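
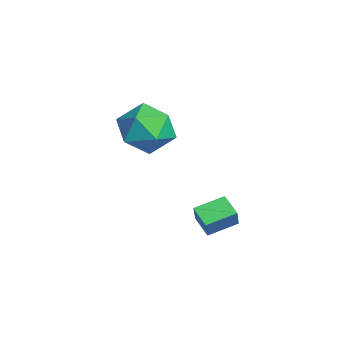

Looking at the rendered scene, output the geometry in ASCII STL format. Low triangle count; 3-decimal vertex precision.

solid 
facet normal -0.483 0.154 -0.862
outer loop
vertex 0.797 0.581 -3.679
vertex 0.548 1.715 -3.337
vertex 1.588 0.873 -4.07
endloop
endfacet
facet normal 0.206 -0.937 -0.283
outer loop
vertex 2.052 0.725 -3.243
vertex 0.797 0.581 -3.679
vertex 1.588 0.873 -4.07
endloop
endfacet
facet normal -0.484 0.153 -0.862
outer loop
vertex 1.588 0.873 -4.07
vertex 0.548 1.715 -3.337
vertex 1.339 2.007 -3.729
endloop
endfacet
facet normal 0.851 0.314 -0.421
outer loop
vertex 1.339 2.007 -3.729
vertex 2.052 0.725 -3.243
vertex 1.588 0.873 -4.07
endloop
endfacet
facet normal -0.851 -0.314 0.421
outer loop
vertex 0.797 0.581 -3.679
vertex 1.012 1.567 -2.51
vertex 0.548 1.715 -3.337
endloop
endfacet
facet normal 0.206 -0.937 -0.283
outer loop
vertex 1.261 0.433 -2.851
vertex 0.797 0.581 -3.679
vertex 2.052 0.725 -3.243
endloop
endfacet
facet normal -0.851 -0.313 0.421
outer loop
vertex 1.261 0.433 -2.851
vertex 1.012 1.567 -2.51
vertex 0.797 0.581 -3.679
endloop
endfacet
facet normal -0.206 0.937 0.283
outer loop
vertex 0.548 1.715 -3.337
vertex 1.012 1.567 -2.51
vertex 1.339 2.007 -3.729
endloop
endfacet
facet normal 0.851 0.314 -0.421
outer loop
vertex 1.803 1.859 -2.901
vertex 2.052 0.725 -3.243
vertex 1.339 2.007 -3.729
endloop
endfacet
facet normal -0.206 0.937 0.283
outer loop
vertex 1.339 2.007 -3.729
vertex 1.012 1.567 -2.51
vertex 1.803 1.859 -2.901
endloop
endfacet
facet normal 0.484 -0.154 0.862
outer loop
vertex 1.803 1.859 -2.901
vertex 1.261 0.433 -2.851
vertex 2.052 0.725 -3.243
endloop
endfacet
facet normal 0.483 -0.153 0.862
outer loop
vertex 1.012 1.567 -2.51
vertex 1.261 0.433 -2.851
vertex 1.803 1.859 -2.901
endloop
endfacet
facet normal 0.129 0.088 0.988
outer loop
vertex -2.359 0.117 -0.18
vertex -3.29 -0.649 0.01
vertex -2.156 -1.083 -0.099
endloop
endfacet
facet normal 0.747 0.170 0.642
outer loop
vertex -2.359 0.117 -0.18
vertex -2.156 -1.083 -0.099
vertex -1.578 -0.422 -0.946
endloop
endfacet
facet normal 0.675 0.714 0.186
outer loop
vertex -2.359 0.117 -0.18
vertex -1.578 -0.422 -0.946
vertex -2.356 0.421 -1.361
endloop
endfacet
facet normal 0.011 0.968 0.249
outer loop
vertex -2.359 0.117 -0.18
vertex -2.356 0.421 -1.361
vertex -3.414 0.281 -0.77
endloop
endfacet
facet normal -0.326 0.582 0.745
outer loop
vertex -2.359 0.117 -0.18
vertex -3.414 0.281 -0.77
vertex -3.29 -0.649 0.01
endloop
endfacet
facet normal 0.868 -0.422 0.263
outer loop
vertex -1.578 -0.422 -0.946
vertex -2.156 -1.083 -0.099
vertex -2.026 -1.521 -1.23
endloop
endfacet
facet normal -0.133 -0.554 0.822
outer loop
vertex -2.156 -1.083 -0.099
vertex -3.29 -0.649 0.01
vertex -3.084 -1.661 -0.639
endloop
endfacet
facet normal -0.870 0.244 0.429
outer loop
vertex -3.29 -0.649 0.01
vertex -3.414 0.281 -0.77
vertex -3.862 -0.818 -1.054
endloop
endfacet
facet normal -0.324 0.869 -0.374
outer loop
vertex -3.414 0.281 -0.77
vertex -2.356 0.421 -1.361
vertex -3.284 -0.157 -1.901
endloop
endfacet
facet normal 0.751 0.458 -0.476
outer loop
vertex -2.356 0.421 -1.361
vertex -1.578 -0.422 -0.946
vertex -2.15 -0.591 -2.01
endloop
endfacet
facet normal -0.011 -0.968 -0.249
outer loop
vertex -3.081 -1.357 -1.82
vertex -2.026 -1.521 -1.23
vertex -3.084 -1.661 -0.639
endloop
endfacet
facet normal -0.675 -0.714 -0.186
outer loop
vertex -3.081 -1.357 -1.82
vertex -3.084 -1.661 -0.639
vertex -3.862 -0.818 -1.054
endloop
endfacet
facet normal -0.747 -0.170 -0.642
outer loop
vertex -3.081 -1.357 -1.82
vertex -3.862 -0.818 -1.054
vertex -3.284 -0.157 -1.901
endloop
endfacet
facet normal -0.129 -0.088 -0.988
outer loop
vertex -3.081 -1.357 -1.82
vertex -3.284 -0.157 -1.901
vertex -2.15 -0.591 -2.01
endloop
endfacet
facet normal 0.326 -0.582 -0.745
outer loop
vertex -3.081 -1.357 -1.82
vertex -2.15 -0.591 -2.01
vertex -2.026 -1.521 -1.23
endloop
endfacet
facet normal 0.324 -0.869 0.374
outer loop
vertex -3.084 -1.661 -0.639
vertex -2.026 -1.521 -1.23
vertex -2.156 -1.083 -0.099
endloop
endfacet
facet normal -0.751 -0.458 0.476
outer loop
vertex -3.862 -0.818 -1.054
vertex -3.084 -1.661 -0.639
vertex -3.29 -0.649 0.01
endloop
endfacet
facet normal -0.868 0.422 -0.263
outer loop
vertex -3.284 -0.157 -1.901
vertex -3.862 -0.818 -1.054
vertex -3.414 0.281 -0.77
endloop
endfacet
facet normal 0.133 0.554 -0.822
outer loop
vertex -2.15 -0.591 -2.01
vertex -3.284 -0.157 -1.901
vertex -2.356 0.421 -1.361
endloop
endfacet
facet normal 0.870 -0.244 -0.429
outer loop
vertex -2.026 -1.521 -1.23
vertex -2.15 -0.591 -2.01
vertex -1.578 -0.422 -0.946
endloop
endfacet

endsolid


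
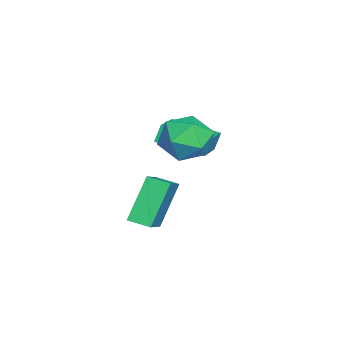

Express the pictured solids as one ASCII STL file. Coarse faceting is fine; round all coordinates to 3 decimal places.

solid 
facet normal -0.934 0.068 -0.350
outer loop
vertex -3.579 -1.776 2.857
vertex -3.282 0.082 2.427
vertex -3.318 -1.988 2.12
endloop
endfacet
facet normal -0.154 -0.963 0.222
outer loop
vertex -1.478 -2.122 2.813
vertex -3.579 -1.776 2.857
vertex -3.318 -1.988 2.12
endloop
endfacet
facet normal -0.933 0.068 -0.352
outer loop
vertex -3.318 -1.988 2.12
vertex -3.282 0.082 2.427
vertex -3.02 -0.13 1.691
endloop
endfacet
facet normal 0.323 -0.262 -0.909
outer loop
vertex -3.02 -0.13 1.691
vertex -1.478 -2.122 2.813
vertex -3.318 -1.988 2.12
endloop
endfacet
facet normal -0.323 0.262 0.909
outer loop
vertex -3.579 -1.776 2.857
vertex -1.442 -0.052 3.12
vertex -3.282 0.082 2.427
endloop
endfacet
facet normal -0.154 -0.963 0.223
outer loop
vertex -1.74 -1.91 3.549
vertex -3.579 -1.776 2.857
vertex -1.478 -2.122 2.813
endloop
endfacet
facet normal -0.323 0.262 0.909
outer loop
vertex -1.74 -1.91 3.549
vertex -1.442 -0.052 3.12
vertex -3.579 -1.776 2.857
endloop
endfacet
facet normal 0.154 0.963 -0.223
outer loop
vertex -3.282 0.082 2.427
vertex -1.442 -0.052 3.12
vertex -3.02 -0.13 1.691
endloop
endfacet
facet normal 0.323 -0.262 -0.909
outer loop
vertex -1.181 -0.264 2.383
vertex -1.478 -2.122 2.813
vertex -3.02 -0.13 1.691
endloop
endfacet
facet normal 0.154 0.963 -0.222
outer loop
vertex -3.02 -0.13 1.691
vertex -1.442 -0.052 3.12
vertex -1.181 -0.264 2.383
endloop
endfacet
facet normal 0.934 -0.068 0.352
outer loop
vertex -1.181 -0.264 2.383
vertex -1.74 -1.91 3.549
vertex -1.478 -2.122 2.813
endloop
endfacet
facet normal 0.934 -0.069 0.351
outer loop
vertex -1.442 -0.052 3.12
vertex -1.74 -1.91 3.549
vertex -1.181 -0.264 2.383
endloop
endfacet
facet normal -0.850 0.026 -0.526
outer loop
vertex -2.278 -2.178 0.458
vertex -2.128 -1.303 0.259
vertex -1.248 -2.74 -1.235
endloop
endfacet
facet normal -0.165 -0.962 0.219
outer loop
vertex 0.588 -2.797 -0.099
vertex -2.278 -2.178 0.458
vertex -1.248 -2.74 -1.235
endloop
endfacet
facet normal -0.850 0.026 -0.526
outer loop
vertex -1.248 -2.74 -1.235
vertex -2.128 -1.303 0.259
vertex -1.098 -1.865 -1.434
endloop
endfacet
facet normal 0.500 -0.273 -0.822
outer loop
vertex -1.098 -1.865 -1.434
vertex 0.588 -2.797 -0.099
vertex -1.248 -2.74 -1.235
endloop
endfacet
facet normal -0.500 0.273 0.822
outer loop
vertex -2.278 -2.178 0.458
vertex -0.292 -1.36 1.395
vertex -2.128 -1.303 0.259
endloop
endfacet
facet normal -0.165 -0.962 0.219
outer loop
vertex -0.442 -2.235 1.594
vertex -2.278 -2.178 0.458
vertex 0.588 -2.797 -0.099
endloop
endfacet
facet normal -0.500 0.273 0.822
outer loop
vertex -0.442 -2.235 1.594
vertex -0.292 -1.36 1.395
vertex -2.278 -2.178 0.458
endloop
endfacet
facet normal 0.165 0.962 -0.219
outer loop
vertex -2.128 -1.303 0.259
vertex -0.292 -1.36 1.395
vertex -1.098 -1.865 -1.434
endloop
endfacet
facet normal 0.500 -0.273 -0.822
outer loop
vertex 0.738 -1.922 -0.298
vertex 0.588 -2.797 -0.099
vertex -1.098 -1.865 -1.434
endloop
endfacet
facet normal 0.165 0.962 -0.219
outer loop
vertex -1.098 -1.865 -1.434
vertex -0.292 -1.36 1.395
vertex 0.738 -1.922 -0.298
endloop
endfacet
facet normal 0.850 -0.026 0.526
outer loop
vertex 0.738 -1.922 -0.298
vertex -0.442 -2.235 1.594
vertex 0.588 -2.797 -0.099
endloop
endfacet
facet normal 0.850 -0.026 0.526
outer loop
vertex -0.292 -1.36 1.395
vertex -0.442 -2.235 1.594
vertex 0.738 -1.922 -0.298
endloop
endfacet
facet normal -0.437 0.839 -0.324
outer loop
vertex -0.42 -0.128 2.899
vertex -1.372 -0.447 3.358
vertex -0.652 0.154 3.941
endloop
endfacet
facet normal 0.257 0.946 -0.199
outer loop
vertex -0.42 -0.128 2.899
vertex -0.652 0.154 3.941
vertex 0.366 -0.179 3.673
endloop
endfacet
facet normal 0.627 0.490 -0.605
outer loop
vertex -0.42 -0.128 2.899
vertex 0.366 -0.179 3.673
vertex 0.275 -0.985 2.925
endloop
endfacet
facet normal 0.162 0.102 -0.981
outer loop
vertex -0.42 -0.128 2.899
vertex 0.275 -0.985 2.925
vertex -0.799 -1.151 2.73
endloop
endfacet
facet normal -0.496 0.317 -0.808
outer loop
vertex -0.42 -0.128 2.899
vertex -0.799 -1.151 2.73
vertex -1.372 -0.447 3.358
endloop
endfacet
facet normal 0.385 0.785 0.485
outer loop
vertex 0.366 -0.179 3.673
vertex -0.652 0.154 3.941
vertex -0.101 -0.529 4.61
endloop
endfacet
facet normal -0.739 0.612 0.281
outer loop
vertex -0.652 0.154 3.941
vertex -1.372 -0.447 3.358
vertex -1.175 -0.695 4.415
endloop
endfacet
facet normal -0.834 -0.231 -0.502
outer loop
vertex -1.372 -0.447 3.358
vertex -0.799 -1.151 2.73
vertex -1.266 -1.501 3.667
endloop
endfacet
facet normal 0.231 -0.579 -0.782
outer loop
vertex -0.799 -1.151 2.73
vertex 0.275 -0.985 2.925
vertex -0.248 -1.834 3.399
endloop
endfacet
facet normal 0.984 0.049 -0.172
outer loop
vertex 0.275 -0.985 2.925
vertex 0.366 -0.179 3.673
vertex 0.472 -1.233 3.982
endloop
endfacet
facet normal -0.162 -0.102 0.981
outer loop
vertex -0.48 -1.552 4.441
vertex -0.101 -0.529 4.61
vertex -1.175 -0.695 4.415
endloop
endfacet
facet normal -0.627 -0.490 0.605
outer loop
vertex -0.48 -1.552 4.441
vertex -1.175 -0.695 4.415
vertex -1.266 -1.501 3.667
endloop
endfacet
facet normal -0.257 -0.946 0.199
outer loop
vertex -0.48 -1.552 4.441
vertex -1.266 -1.501 3.667
vertex -0.248 -1.834 3.399
endloop
endfacet
facet normal 0.437 -0.839 0.324
outer loop
vertex -0.48 -1.552 4.441
vertex -0.248 -1.834 3.399
vertex 0.472 -1.233 3.982
endloop
endfacet
facet normal 0.496 -0.317 0.808
outer loop
vertex -0.48 -1.552 4.441
vertex 0.472 -1.233 3.982
vertex -0.101 -0.529 4.61
endloop
endfacet
facet normal -0.231 0.579 0.782
outer loop
vertex -1.175 -0.695 4.415
vertex -0.101 -0.529 4.61
vertex -0.652 0.154 3.941
endloop
endfacet
facet normal -0.984 -0.049 0.172
outer loop
vertex -1.266 -1.501 3.667
vertex -1.175 -0.695 4.415
vertex -1.372 -0.447 3.358
endloop
endfacet
facet normal -0.385 -0.785 -0.485
outer loop
vertex -0.248 -1.834 3.399
vertex -1.266 -1.501 3.667
vertex -0.799 -1.151 2.73
endloop
endfacet
facet normal 0.739 -0.612 -0.281
outer loop
vertex 0.472 -1.233 3.982
vertex -0.248 -1.834 3.399
vertex 0.275 -0.985 2.925
endloop
endfacet
facet normal 0.834 0.231 0.502
outer loop
vertex -0.101 -0.529 4.61
vertex 0.472 -1.233 3.982
vertex 0.366 -0.179 3.673
endloop
endfacet

endsolid


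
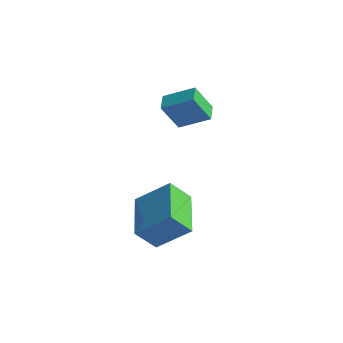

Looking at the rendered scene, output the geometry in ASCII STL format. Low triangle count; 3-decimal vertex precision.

solid 
facet normal -0.690 -0.372 -0.621
outer loop
vertex -2.836 -1.591 -1.715
vertex -4.17 0.013 -1.194
vertex -2.37 -0.9 -2.646
endloop
endfacet
facet normal 0.621 -0.746 -0.243
outer loop
vertex -1.17 -0.253 -1.566
vertex -2.836 -1.591 -1.715
vertex -2.37 -0.9 -2.646
endloop
endfacet
facet normal -0.690 -0.373 -0.621
outer loop
vertex -2.37 -0.9 -2.646
vertex -4.17 0.013 -1.194
vertex -3.704 0.703 -2.126
endloop
endfacet
facet normal 0.373 0.552 -0.745
outer loop
vertex -3.704 0.703 -2.126
vertex -1.17 -0.253 -1.566
vertex -2.37 -0.9 -2.646
endloop
endfacet
facet normal -0.373 -0.552 0.745
outer loop
vertex -2.836 -1.591 -1.715
vertex -2.97 0.66 -0.114
vertex -4.17 0.013 -1.194
endloop
endfacet
facet normal 0.621 -0.746 -0.242
outer loop
vertex -1.636 -0.943 -0.634
vertex -2.836 -1.591 -1.715
vertex -1.17 -0.253 -1.566
endloop
endfacet
facet normal -0.373 -0.552 0.745
outer loop
vertex -1.636 -0.943 -0.634
vertex -2.97 0.66 -0.114
vertex -2.836 -1.591 -1.715
endloop
endfacet
facet normal -0.620 0.746 0.242
outer loop
vertex -4.17 0.013 -1.194
vertex -2.97 0.66 -0.114
vertex -3.704 0.703 -2.126
endloop
endfacet
facet normal 0.373 0.552 -0.745
outer loop
vertex -2.504 1.351 -1.045
vertex -1.17 -0.253 -1.566
vertex -3.704 0.703 -2.126
endloop
endfacet
facet normal -0.621 0.745 0.242
outer loop
vertex -3.704 0.703 -2.126
vertex -2.97 0.66 -0.114
vertex -2.504 1.351 -1.045
endloop
endfacet
facet normal 0.690 0.372 0.621
outer loop
vertex -2.504 1.351 -1.045
vertex -1.636 -0.943 -0.634
vertex -1.17 -0.253 -1.566
endloop
endfacet
facet normal 0.689 0.372 0.621
outer loop
vertex -2.97 0.66 -0.114
vertex -1.636 -0.943 -0.634
vertex -2.504 1.351 -1.045
endloop
endfacet
facet normal -0.801 -0.399 -0.446
outer loop
vertex -4.483 1.964 2.855
vertex -4.937 2.636 3.07
vertex -4.121 2.598 1.637
endloop
endfacet
facet normal 0.541 -0.801 -0.256
outer loop
vertex -2.983 3.164 2.27
vertex -4.483 1.964 2.855
vertex -4.121 2.598 1.637
endloop
endfacet
facet normal -0.802 -0.398 -0.446
outer loop
vertex -4.121 2.598 1.637
vertex -4.937 2.636 3.07
vertex -4.575 3.271 1.853
endloop
endfacet
facet normal 0.255 0.447 -0.858
outer loop
vertex -4.575 3.271 1.853
vertex -2.983 3.164 2.27
vertex -4.121 2.598 1.637
endloop
endfacet
facet normal -0.255 -0.447 0.858
outer loop
vertex -4.483 1.964 2.855
vertex -3.799 3.202 3.703
vertex -4.937 2.636 3.07
endloop
endfacet
facet normal 0.541 -0.801 -0.257
outer loop
vertex -3.345 2.529 3.487
vertex -4.483 1.964 2.855
vertex -2.983 3.164 2.27
endloop
endfacet
facet normal -0.254 -0.447 0.858
outer loop
vertex -3.345 2.529 3.487
vertex -3.799 3.202 3.703
vertex -4.483 1.964 2.855
endloop
endfacet
facet normal -0.541 0.801 0.257
outer loop
vertex -4.937 2.636 3.07
vertex -3.799 3.202 3.703
vertex -4.575 3.271 1.853
endloop
endfacet
facet normal 0.255 0.447 -0.858
outer loop
vertex -3.437 3.836 2.485
vertex -2.983 3.164 2.27
vertex -4.575 3.271 1.853
endloop
endfacet
facet normal -0.540 0.801 0.257
outer loop
vertex -4.575 3.271 1.853
vertex -3.799 3.202 3.703
vertex -3.437 3.836 2.485
endloop
endfacet
facet normal 0.801 0.399 0.446
outer loop
vertex -3.437 3.836 2.485
vertex -3.345 2.529 3.487
vertex -2.983 3.164 2.27
endloop
endfacet
facet normal 0.802 0.398 0.446
outer loop
vertex -3.799 3.202 3.703
vertex -3.345 2.529 3.487
vertex -3.437 3.836 2.485
endloop
endfacet

endsolid


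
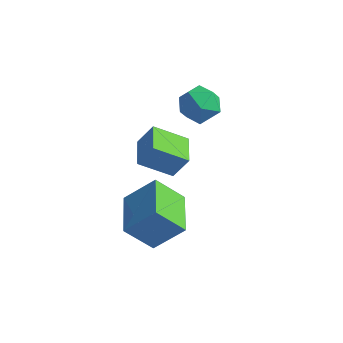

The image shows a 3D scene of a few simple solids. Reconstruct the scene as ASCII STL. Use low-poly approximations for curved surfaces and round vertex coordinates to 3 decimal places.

solid 
facet normal -0.609 -0.387 -0.692
outer loop
vertex -1.411 -4.81 -0.335
vertex -2.55 -2.987 -0.353
vertex -0.355 -4.163 -1.627
endloop
endfacet
facet normal 0.530 -0.848 0.009
outer loop
vertex 0.79 -3.433 -0.327
vertex -1.411 -4.81 -0.335
vertex -0.355 -4.163 -1.627
endloop
endfacet
facet normal -0.609 -0.388 -0.692
outer loop
vertex -0.355 -4.163 -1.627
vertex -2.55 -2.987 -0.353
vertex -1.494 -2.34 -1.646
endloop
endfacet
facet normal 0.590 0.361 -0.722
outer loop
vertex -1.494 -2.34 -1.646
vertex 0.79 -3.433 -0.327
vertex -0.355 -4.163 -1.627
endloop
endfacet
facet normal -0.590 -0.361 0.722
outer loop
vertex -1.411 -4.81 -0.335
vertex -1.405 -2.257 0.947
vertex -2.55 -2.987 -0.353
endloop
endfacet
facet normal 0.530 -0.848 0.009
outer loop
vertex -0.266 -4.08 0.966
vertex -1.411 -4.81 -0.335
vertex 0.79 -3.433 -0.327
endloop
endfacet
facet normal -0.590 -0.361 0.722
outer loop
vertex -0.266 -4.08 0.966
vertex -1.405 -2.257 0.947
vertex -1.411 -4.81 -0.335
endloop
endfacet
facet normal -0.530 0.848 -0.009
outer loop
vertex -2.55 -2.987 -0.353
vertex -1.405 -2.257 0.947
vertex -1.494 -2.34 -1.646
endloop
endfacet
facet normal 0.590 0.361 -0.722
outer loop
vertex -0.349 -1.61 -0.345
vertex 0.79 -3.433 -0.327
vertex -1.494 -2.34 -1.646
endloop
endfacet
facet normal -0.530 0.848 -0.009
outer loop
vertex -1.494 -2.34 -1.646
vertex -1.405 -2.257 0.947
vertex -0.349 -1.61 -0.345
endloop
endfacet
facet normal 0.609 0.388 0.692
outer loop
vertex -0.349 -1.61 -0.345
vertex -0.266 -4.08 0.966
vertex 0.79 -3.433 -0.327
endloop
endfacet
facet normal 0.609 0.388 0.692
outer loop
vertex -1.405 -2.257 0.947
vertex -0.266 -4.08 0.966
vertex -0.349 -1.61 -0.345
endloop
endfacet
facet normal -0.525 0.851 0.014
outer loop
vertex -2.2 -1.123 3.323
vertex -0.928 -0.323 2.407
vertex -2.784 -1.466 2.214
endloop
endfacet
facet normal -0.722 -0.455 0.521
outer loop
vertex -2.012 -2.717 2.193
vertex -2.2 -1.123 3.323
vertex -2.784 -1.466 2.214
endloop
endfacet
facet normal -0.525 0.851 0.014
outer loop
vertex -2.784 -1.466 2.214
vertex -0.928 -0.323 2.407
vertex -1.512 -0.666 1.297
endloop
endfacet
facet normal -0.450 -0.263 -0.853
outer loop
vertex -1.512 -0.666 1.297
vertex -2.012 -2.717 2.193
vertex -2.784 -1.466 2.214
endloop
endfacet
facet normal 0.449 0.263 0.854
outer loop
vertex -2.2 -1.123 3.323
vertex -0.156 -1.574 2.386
vertex -0.928 -0.323 2.407
endloop
endfacet
facet normal -0.723 -0.454 0.521
outer loop
vertex -1.428 -2.374 3.303
vertex -2.2 -1.123 3.323
vertex -2.012 -2.717 2.193
endloop
endfacet
facet normal 0.449 0.264 0.853
outer loop
vertex -1.428 -2.374 3.303
vertex -0.156 -1.574 2.386
vertex -2.2 -1.123 3.323
endloop
endfacet
facet normal 0.723 0.455 -0.521
outer loop
vertex -0.928 -0.323 2.407
vertex -0.156 -1.574 2.386
vertex -1.512 -0.666 1.297
endloop
endfacet
facet normal -0.449 -0.263 -0.854
outer loop
vertex -0.74 -1.917 1.277
vertex -2.012 -2.717 2.193
vertex -1.512 -0.666 1.297
endloop
endfacet
facet normal 0.723 0.454 -0.521
outer loop
vertex -1.512 -0.666 1.297
vertex -0.156 -1.574 2.386
vertex -0.74 -1.917 1.277
endloop
endfacet
facet normal 0.525 -0.851 -0.014
outer loop
vertex -0.74 -1.917 1.277
vertex -1.428 -2.374 3.303
vertex -2.012 -2.717 2.193
endloop
endfacet
facet normal 0.525 -0.851 -0.014
outer loop
vertex -0.156 -1.574 2.386
vertex -1.428 -2.374 3.303
vertex -0.74 -1.917 1.277
endloop
endfacet
facet normal -0.792 0.199 0.578
outer loop
vertex -1.864 2.153 3.608
vertex -2.42 1.381 3.112
vertex -1.841 1.149 3.985
endloop
endfacet
facet normal -0.182 0.342 0.922
outer loop
vertex -1.864 2.153 3.608
vertex -1.841 1.149 3.985
vertex -0.939 1.729 3.948
endloop
endfacet
facet normal 0.179 0.823 0.539
outer loop
vertex -1.864 2.153 3.608
vertex -0.939 1.729 3.948
vertex -0.961 2.32 3.053
endloop
endfacet
facet normal -0.206 0.978 -0.042
outer loop
vertex -1.864 2.153 3.608
vertex -0.961 2.32 3.053
vertex -1.876 2.105 2.537
endloop
endfacet
facet normal -0.806 0.592 -0.017
outer loop
vertex -1.864 2.153 3.608
vertex -1.876 2.105 2.537
vertex -2.42 1.381 3.112
endloop
endfacet
facet normal 0.204 -0.257 0.944
outer loop
vertex -0.939 1.729 3.948
vertex -1.841 1.149 3.985
vertex -0.924 0.695 3.663
endloop
endfacet
facet normal -0.781 -0.489 0.388
outer loop
vertex -1.841 1.149 3.985
vertex -2.42 1.381 3.112
vertex -1.839 0.48 3.147
endloop
endfacet
facet normal -0.804 0.147 -0.576
outer loop
vertex -2.42 1.381 3.112
vertex -1.876 2.105 2.537
vertex -1.861 1.071 2.252
endloop
endfacet
facet normal 0.166 0.771 -0.615
outer loop
vertex -1.876 2.105 2.537
vertex -0.961 2.32 3.053
vertex -0.959 1.651 2.215
endloop
endfacet
facet normal 0.789 0.521 0.325
outer loop
vertex -0.961 2.32 3.053
vertex -0.939 1.729 3.948
vertex -0.38 1.419 3.088
endloop
endfacet
facet normal 0.206 -0.978 0.042
outer loop
vertex -0.936 0.647 2.592
vertex -0.924 0.695 3.663
vertex -1.839 0.48 3.147
endloop
endfacet
facet normal -0.179 -0.823 -0.539
outer loop
vertex -0.936 0.647 2.592
vertex -1.839 0.48 3.147
vertex -1.861 1.071 2.252
endloop
endfacet
facet normal 0.182 -0.342 -0.922
outer loop
vertex -0.936 0.647 2.592
vertex -1.861 1.071 2.252
vertex -0.959 1.651 2.215
endloop
endfacet
facet normal 0.792 -0.199 -0.578
outer loop
vertex -0.936 0.647 2.592
vertex -0.959 1.651 2.215
vertex -0.38 1.419 3.088
endloop
endfacet
facet normal 0.806 -0.592 0.017
outer loop
vertex -0.936 0.647 2.592
vertex -0.38 1.419 3.088
vertex -0.924 0.695 3.663
endloop
endfacet
facet normal -0.166 -0.771 0.615
outer loop
vertex -1.839 0.48 3.147
vertex -0.924 0.695 3.663
vertex -1.841 1.149 3.985
endloop
endfacet
facet normal -0.789 -0.521 -0.325
outer loop
vertex -1.861 1.071 2.252
vertex -1.839 0.48 3.147
vertex -2.42 1.381 3.112
endloop
endfacet
facet normal -0.204 0.257 -0.944
outer loop
vertex -0.959 1.651 2.215
vertex -1.861 1.071 2.252
vertex -1.876 2.105 2.537
endloop
endfacet
facet normal 0.781 0.489 -0.388
outer loop
vertex -0.38 1.419 3.088
vertex -0.959 1.651 2.215
vertex -0.961 2.32 3.053
endloop
endfacet
facet normal 0.804 -0.147 0.576
outer loop
vertex -0.924 0.695 3.663
vertex -0.38 1.419 3.088
vertex -0.939 1.729 3.948
endloop
endfacet

endsolid


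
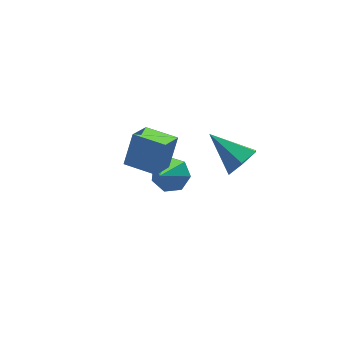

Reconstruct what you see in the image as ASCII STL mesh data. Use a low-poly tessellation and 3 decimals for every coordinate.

solid 
facet normal 0.561 0.462 -0.687
outer loop
vertex 0.842 2.977 -1.484
vertex 0.096 2.981 -2.09
vertex 0.345 3.644 -1.441
endloop
endfacet
facet normal 0.297 0.161 0.941
outer loop
vertex 0.842 2.977 -1.484
vertex 0.345 3.644 -1.441
vertex -0.996 2.079 -0.75
endloop
endfacet
facet normal 0.561 0.462 -0.687
outer loop
vertex 0.345 3.644 -1.441
vertex 0.096 2.981 -2.09
vertex -0.339 3.812 -1.886
endloop
endfacet
facet normal -0.326 0.602 0.729
outer loop
vertex 0.345 3.644 -1.441
vertex -0.339 3.812 -1.886
vertex -0.996 2.079 -0.75
endloop
endfacet
facet normal 0.561 0.462 -0.687
outer loop
vertex -0.339 3.812 -1.886
vertex 0.096 2.981 -2.09
vertex -0.695 3.355 -2.484
endloop
endfacet
facet normal -0.876 0.449 0.178
outer loop
vertex -0.339 3.812 -1.886
vertex -0.695 3.355 -2.484
vertex -0.996 2.079 -0.75
endloop
endfacet
facet normal 0.561 0.463 -0.687
outer loop
vertex -0.695 3.355 -2.484
vertex 0.096 2.981 -2.09
vertex -0.455 2.616 -2.786
endloop
endfacet
facet normal -0.937 -0.183 -0.297
outer loop
vertex -0.695 3.355 -2.484
vertex -0.455 2.616 -2.786
vertex -0.996 2.079 -0.75
endloop
endfacet
facet normal 0.560 0.463 -0.687
outer loop
vertex -0.455 2.616 -2.786
vertex 0.096 2.981 -2.09
vertex 0.201 2.153 -2.563
endloop
endfacet
facet normal -0.463 -0.819 -0.339
outer loop
vertex -0.455 2.616 -2.786
vertex 0.201 2.153 -2.563
vertex -0.996 2.079 -0.75
endloop
endfacet
facet normal 0.560 0.463 -0.687
outer loop
vertex 0.201 2.153 -2.563
vertex 0.096 2.981 -2.09
vertex 0.778 2.313 -1.984
endloop
endfacet
facet normal 0.187 -0.979 0.084
outer loop
vertex 0.201 2.153 -2.563
vertex 0.778 2.313 -1.984
vertex -0.996 2.079 -0.75
endloop
endfacet
facet normal 0.560 0.463 -0.687
outer loop
vertex 0.778 2.313 -1.984
vertex 0.096 2.981 -2.09
vertex 0.842 2.977 -1.484
endloop
endfacet
facet normal 0.527 -0.543 0.654
outer loop
vertex 0.778 2.313 -1.984
vertex 0.842 2.977 -1.484
vertex -0.996 2.079 -0.75
endloop
endfacet
facet normal 0.360 -0.780 -0.512
outer loop
vertex 1.71 -1.637 3.085
vertex 1.196 -1.371 2.319
vertex 2.088 -1.037 2.438
endloop
endfacet
facet normal 0.646 0.333 0.687
outer loop
vertex 1.71 -1.637 3.085
vertex 2.088 -1.037 2.438
vertex 0.464 0.211 3.361
endloop
endfacet
facet normal 0.360 -0.779 -0.514
outer loop
vertex 2.088 -1.037 2.438
vertex 1.196 -1.371 2.319
vertex 1.573 -0.77 1.672
endloop
endfacet
facet normal 0.570 0.815 -0.099
outer loop
vertex 2.088 -1.037 2.438
vertex 1.573 -0.77 1.672
vertex 0.464 0.211 3.361
endloop
endfacet
facet normal 0.360 -0.779 -0.514
outer loop
vertex 1.573 -0.77 1.672
vertex 1.196 -1.371 2.319
vertex 0.681 -1.104 1.554
endloop
endfacet
facet normal -0.213 0.778 -0.592
outer loop
vertex 1.573 -0.77 1.672
vertex 0.681 -1.104 1.554
vertex 0.464 0.211 3.361
endloop
endfacet
facet normal 0.360 -0.779 -0.514
outer loop
vertex 0.681 -1.104 1.554
vertex 1.196 -1.371 2.319
vertex 0.303 -1.705 2.2
endloop
endfacet
facet normal -0.919 0.258 -0.298
outer loop
vertex 0.681 -1.104 1.554
vertex 0.303 -1.705 2.2
vertex 0.464 0.211 3.361
endloop
endfacet
facet normal 0.360 -0.780 -0.513
outer loop
vertex 0.303 -1.705 2.2
vertex 1.196 -1.371 2.319
vertex 0.818 -1.971 2.966
endloop
endfacet
facet normal -0.843 -0.225 0.489
outer loop
vertex 0.303 -1.705 2.2
vertex 0.818 -1.971 2.966
vertex 0.464 0.211 3.361
endloop
endfacet
facet normal 0.360 -0.780 -0.512
outer loop
vertex 0.818 -1.971 2.966
vertex 1.196 -1.371 2.319
vertex 1.71 -1.637 3.085
endloop
endfacet
facet normal -0.061 -0.187 0.980
outer loop
vertex 0.818 -1.971 2.966
vertex 1.71 -1.637 3.085
vertex 0.464 0.211 3.361
endloop
endfacet
facet normal -0.560 0.827 0.039
outer loop
vertex -3.023 0.782 4.641
vertex -1.968 1.53 3.942
vertex -3.701 0.391 3.2
endloop
endfacet
facet normal -0.717 -0.509 0.476
outer loop
vertex -2.832 -0.89 3.138
vertex -3.023 0.782 4.641
vertex -3.701 0.391 3.2
endloop
endfacet
facet normal -0.561 0.827 0.040
outer loop
vertex -3.701 0.391 3.2
vertex -1.968 1.53 3.942
vertex -2.647 1.14 2.501
endloop
endfacet
facet normal -0.414 -0.238 -0.879
outer loop
vertex -2.647 1.14 2.501
vertex -2.832 -0.89 3.138
vertex -3.701 0.391 3.2
endloop
endfacet
facet normal 0.414 0.238 0.879
outer loop
vertex -3.023 0.782 4.641
vertex -1.099 0.249 3.88
vertex -1.968 1.53 3.942
endloop
endfacet
facet normal -0.717 -0.510 0.476
outer loop
vertex -2.153 -0.5 4.579
vertex -3.023 0.782 4.641
vertex -2.832 -0.89 3.138
endloop
endfacet
facet normal 0.414 0.238 0.879
outer loop
vertex -2.153 -0.5 4.579
vertex -1.099 0.249 3.88
vertex -3.023 0.782 4.641
endloop
endfacet
facet normal 0.717 0.509 -0.476
outer loop
vertex -1.968 1.53 3.942
vertex -1.099 0.249 3.88
vertex -2.647 1.14 2.501
endloop
endfacet
facet normal -0.413 -0.238 -0.879
outer loop
vertex -1.777 -0.142 2.439
vertex -2.832 -0.89 3.138
vertex -2.647 1.14 2.501
endloop
endfacet
facet normal 0.717 0.510 -0.476
outer loop
vertex -2.647 1.14 2.501
vertex -1.099 0.249 3.88
vertex -1.777 -0.142 2.439
endloop
endfacet
facet normal 0.560 -0.827 -0.040
outer loop
vertex -1.777 -0.142 2.439
vertex -2.153 -0.5 4.579
vertex -2.832 -0.89 3.138
endloop
endfacet
facet normal 0.561 -0.827 -0.040
outer loop
vertex -1.099 0.249 3.88
vertex -2.153 -0.5 4.579
vertex -1.777 -0.142 2.439
endloop
endfacet

endsolid


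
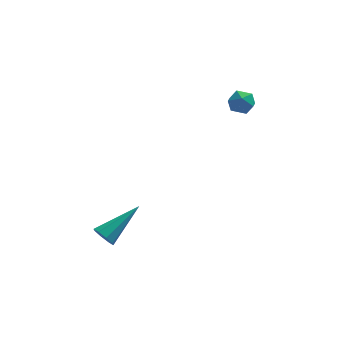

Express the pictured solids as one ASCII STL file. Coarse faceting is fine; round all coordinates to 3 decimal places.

solid 
facet normal 0.289 0.617 0.732
outer loop
vertex 2.502 4.293 3.612
vertex 2.131 3.954 4.044
vertex 2.762 3.78 3.942
endloop
endfacet
facet normal 0.798 0.555 0.235
outer loop
vertex 2.502 4.293 3.612
vertex 2.762 3.78 3.942
vertex 2.895 3.861 3.298
endloop
endfacet
facet normal 0.521 0.758 -0.391
outer loop
vertex 2.502 4.293 3.612
vertex 2.895 3.861 3.298
vertex 2.346 4.086 3.003
endloop
endfacet
facet normal -0.160 0.946 -0.281
outer loop
vertex 2.502 4.293 3.612
vertex 2.346 4.086 3.003
vertex 1.874 4.143 3.464
endloop
endfacet
facet normal -0.303 0.859 0.414
outer loop
vertex 2.502 4.293 3.612
vertex 1.874 4.143 3.464
vertex 2.131 3.954 4.044
endloop
endfacet
facet normal 0.974 -0.135 0.184
outer loop
vertex 2.895 3.861 3.298
vertex 2.762 3.78 3.942
vertex 2.766 3.257 3.536
endloop
endfacet
facet normal 0.150 -0.034 0.988
outer loop
vertex 2.762 3.78 3.942
vertex 2.131 3.954 4.044
vertex 2.294 3.314 3.997
endloop
endfacet
facet normal -0.805 0.358 0.473
outer loop
vertex 2.131 3.954 4.044
vertex 1.874 4.143 3.464
vertex 1.745 3.539 3.702
endloop
endfacet
facet normal -0.574 0.500 -0.649
outer loop
vertex 1.874 4.143 3.464
vertex 2.346 4.086 3.003
vertex 1.878 3.62 3.058
endloop
endfacet
facet normal 0.525 0.195 -0.829
outer loop
vertex 2.346 4.086 3.003
vertex 2.895 3.861 3.298
vertex 2.509 3.446 2.956
endloop
endfacet
facet normal 0.160 -0.946 0.281
outer loop
vertex 2.138 3.107 3.388
vertex 2.766 3.257 3.536
vertex 2.294 3.314 3.997
endloop
endfacet
facet normal -0.521 -0.758 0.391
outer loop
vertex 2.138 3.107 3.388
vertex 2.294 3.314 3.997
vertex 1.745 3.539 3.702
endloop
endfacet
facet normal -0.798 -0.555 -0.235
outer loop
vertex 2.138 3.107 3.388
vertex 1.745 3.539 3.702
vertex 1.878 3.62 3.058
endloop
endfacet
facet normal -0.289 -0.617 -0.732
outer loop
vertex 2.138 3.107 3.388
vertex 1.878 3.62 3.058
vertex 2.509 3.446 2.956
endloop
endfacet
facet normal 0.303 -0.859 -0.414
outer loop
vertex 2.138 3.107 3.388
vertex 2.509 3.446 2.956
vertex 2.766 3.257 3.536
endloop
endfacet
facet normal 0.574 -0.500 0.649
outer loop
vertex 2.294 3.314 3.997
vertex 2.766 3.257 3.536
vertex 2.762 3.78 3.942
endloop
endfacet
facet normal -0.525 -0.195 0.829
outer loop
vertex 1.745 3.539 3.702
vertex 2.294 3.314 3.997
vertex 2.131 3.954 4.044
endloop
endfacet
facet normal -0.974 0.135 -0.184
outer loop
vertex 1.878 3.62 3.058
vertex 1.745 3.539 3.702
vertex 1.874 4.143 3.464
endloop
endfacet
facet normal -0.150 0.034 -0.988
outer loop
vertex 2.509 3.446 2.956
vertex 1.878 3.62 3.058
vertex 2.346 4.086 3.003
endloop
endfacet
facet normal 0.805 -0.358 -0.473
outer loop
vertex 2.766 3.257 3.536
vertex 2.509 3.446 2.956
vertex 2.895 3.861 3.298
endloop
endfacet
facet normal -0.709 -0.509 -0.488
outer loop
vertex -3.117 -1.206 -1.371
vertex -3.498 -1.032 -0.999
vertex -3.303 -0.837 -1.486
endloop
endfacet
facet normal 0.712 0.145 -0.687
outer loop
vertex -3.117 -1.206 -1.371
vertex -3.303 -0.837 -1.486
vertex -2.042 0.012 -0.001
endloop
endfacet
facet normal -0.708 -0.510 -0.488
outer loop
vertex -3.303 -0.837 -1.486
vertex -3.498 -1.032 -0.999
vertex -3.603 -0.583 -1.316
endloop
endfacet
facet normal 0.257 0.729 -0.635
outer loop
vertex -3.303 -0.837 -1.486
vertex -3.603 -0.583 -1.316
vertex -2.042 0.012 -0.001
endloop
endfacet
facet normal -0.711 -0.509 -0.485
outer loop
vertex -3.603 -0.583 -1.316
vertex -3.498 -1.032 -0.999
vertex -3.841 -0.591 -0.959
endloop
endfacet
facet normal -0.246 0.959 -0.142
outer loop
vertex -3.603 -0.583 -1.316
vertex -3.841 -0.591 -0.959
vertex -2.042 0.012 -0.001
endloop
endfacet
facet normal -0.710 -0.508 -0.487
outer loop
vertex -3.841 -0.591 -0.959
vertex -3.498 -1.032 -0.999
vertex -3.878 -0.858 -0.626
endloop
endfacet
facet normal -0.504 0.700 0.506
outer loop
vertex -3.841 -0.591 -0.959
vertex -3.878 -0.858 -0.626
vertex -2.042 0.012 -0.001
endloop
endfacet
facet normal -0.710 -0.509 -0.486
outer loop
vertex -3.878 -0.858 -0.626
vertex -3.498 -1.032 -0.999
vertex -3.692 -1.227 -0.511
endloop
endfacet
facet normal -0.365 0.105 0.925
outer loop
vertex -3.878 -0.858 -0.626
vertex -3.692 -1.227 -0.511
vertex -2.042 0.012 -0.001
endloop
endfacet
facet normal -0.710 -0.510 -0.486
outer loop
vertex -3.692 -1.227 -0.511
vertex -3.498 -1.032 -0.999
vertex -3.392 -1.482 -0.682
endloop
endfacet
facet normal 0.090 -0.479 0.873
outer loop
vertex -3.692 -1.227 -0.511
vertex -3.392 -1.482 -0.682
vertex -2.042 0.012 -0.001
endloop
endfacet
facet normal -0.709 -0.510 -0.487
outer loop
vertex -3.392 -1.482 -0.682
vertex -3.498 -1.032 -0.999
vertex -3.154 -1.473 -1.038
endloop
endfacet
facet normal 0.594 -0.710 0.379
outer loop
vertex -3.392 -1.482 -0.682
vertex -3.154 -1.473 -1.038
vertex -2.042 0.012 -0.001
endloop
endfacet
facet normal -0.709 -0.510 -0.488
outer loop
vertex -3.154 -1.473 -1.038
vertex -3.498 -1.032 -0.999
vertex -3.117 -1.206 -1.371
endloop
endfacet
facet normal 0.852 -0.451 -0.267
outer loop
vertex -3.154 -1.473 -1.038
vertex -3.117 -1.206 -1.371
vertex -2.042 0.012 -0.001
endloop
endfacet

endsolid


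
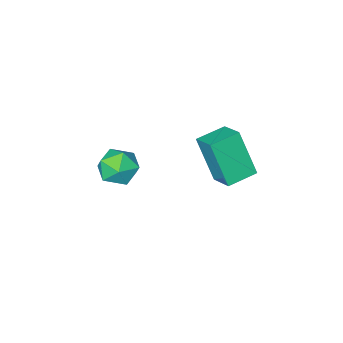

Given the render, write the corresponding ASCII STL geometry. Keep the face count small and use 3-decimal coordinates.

solid 
facet normal -0.990 0.045 0.135
outer loop
vertex -3.084 2.458 0.113
vertex -2.972 3.485 0.595
vertex -3.286 3.309 -1.652
endloop
endfacet
facet normal -0.098 -0.901 -0.423
outer loop
vertex -2.088 3.255 -1.815
vertex -3.084 2.458 0.113
vertex -3.286 3.309 -1.652
endloop
endfacet
facet normal -0.990 0.045 0.135
outer loop
vertex -3.286 3.309 -1.652
vertex -2.972 3.485 0.595
vertex -3.174 4.336 -1.17
endloop
endfacet
facet normal -0.102 0.432 -0.896
outer loop
vertex -3.174 4.336 -1.17
vertex -2.088 3.255 -1.815
vertex -3.286 3.309 -1.652
endloop
endfacet
facet normal 0.102 -0.432 0.896
outer loop
vertex -3.084 2.458 0.113
vertex -1.774 3.431 0.432
vertex -2.972 3.485 0.595
endloop
endfacet
facet normal -0.098 -0.901 -0.423
outer loop
vertex -1.886 2.404 -0.05
vertex -3.084 2.458 0.113
vertex -2.088 3.255 -1.815
endloop
endfacet
facet normal 0.102 -0.432 0.896
outer loop
vertex -1.886 2.404 -0.05
vertex -1.774 3.431 0.432
vertex -3.084 2.458 0.113
endloop
endfacet
facet normal 0.098 0.901 0.423
outer loop
vertex -2.972 3.485 0.595
vertex -1.774 3.431 0.432
vertex -3.174 4.336 -1.17
endloop
endfacet
facet normal -0.102 0.432 -0.896
outer loop
vertex -1.976 4.282 -1.333
vertex -2.088 3.255 -1.815
vertex -3.174 4.336 -1.17
endloop
endfacet
facet normal 0.098 0.901 0.423
outer loop
vertex -3.174 4.336 -1.17
vertex -1.774 3.431 0.432
vertex -1.976 4.282 -1.333
endloop
endfacet
facet normal 0.990 -0.045 -0.135
outer loop
vertex -1.976 4.282 -1.333
vertex -1.886 2.404 -0.05
vertex -2.088 3.255 -1.815
endloop
endfacet
facet normal 0.990 -0.045 -0.135
outer loop
vertex -1.774 3.431 0.432
vertex -1.886 2.404 -0.05
vertex -1.976 4.282 -1.333
endloop
endfacet
facet normal -0.941 0.338 -0.026
outer loop
vertex 1.192 3.272 0.315
vertex 1.047 2.927 1.057
vertex 1.329 3.707 1.009
endloop
endfacet
facet normal -0.505 0.773 -0.385
outer loop
vertex 1.192 3.272 0.315
vertex 1.329 3.707 1.009
vertex 1.87 3.747 0.38
endloop
endfacet
facet normal -0.188 0.392 -0.901
outer loop
vertex 1.192 3.272 0.315
vertex 1.87 3.747 0.38
vertex 1.924 2.991 0.04
endloop
endfacet
facet normal -0.429 -0.276 -0.860
outer loop
vertex 1.192 3.272 0.315
vertex 1.924 2.991 0.04
vertex 1.415 2.484 0.457
endloop
endfacet
facet normal -0.895 -0.311 -0.319
outer loop
vertex 1.192 3.272 0.315
vertex 1.415 2.484 0.457
vertex 1.047 2.927 1.057
endloop
endfacet
facet normal 0.001 0.998 0.065
outer loop
vertex 1.87 3.747 0.38
vertex 1.329 3.707 1.009
vertex 2.145 3.696 1.163
endloop
endfacet
facet normal -0.704 0.294 0.646
outer loop
vertex 1.329 3.707 1.009
vertex 1.047 2.927 1.057
vertex 1.636 3.189 1.58
endloop
endfacet
facet normal -0.630 -0.757 0.172
outer loop
vertex 1.047 2.927 1.057
vertex 1.415 2.484 0.457
vertex 1.69 2.433 1.24
endloop
endfacet
facet normal 0.123 -0.701 -0.702
outer loop
vertex 1.415 2.484 0.457
vertex 1.924 2.991 0.04
vertex 2.231 2.473 0.611
endloop
endfacet
facet normal 0.513 0.382 -0.769
outer loop
vertex 1.924 2.991 0.04
vertex 1.87 3.747 0.38
vertex 2.513 3.253 0.563
endloop
endfacet
facet normal 0.429 0.276 0.860
outer loop
vertex 2.368 2.908 1.305
vertex 2.145 3.696 1.163
vertex 1.636 3.189 1.58
endloop
endfacet
facet normal 0.188 -0.392 0.901
outer loop
vertex 2.368 2.908 1.305
vertex 1.636 3.189 1.58
vertex 1.69 2.433 1.24
endloop
endfacet
facet normal 0.505 -0.773 0.385
outer loop
vertex 2.368 2.908 1.305
vertex 1.69 2.433 1.24
vertex 2.231 2.473 0.611
endloop
endfacet
facet normal 0.941 -0.338 0.026
outer loop
vertex 2.368 2.908 1.305
vertex 2.231 2.473 0.611
vertex 2.513 3.253 0.563
endloop
endfacet
facet normal 0.895 0.311 0.319
outer loop
vertex 2.368 2.908 1.305
vertex 2.513 3.253 0.563
vertex 2.145 3.696 1.163
endloop
endfacet
facet normal -0.123 0.701 0.702
outer loop
vertex 1.636 3.189 1.58
vertex 2.145 3.696 1.163
vertex 1.329 3.707 1.009
endloop
endfacet
facet normal -0.513 -0.382 0.769
outer loop
vertex 1.69 2.433 1.24
vertex 1.636 3.189 1.58
vertex 1.047 2.927 1.057
endloop
endfacet
facet normal -0.001 -0.998 -0.065
outer loop
vertex 2.231 2.473 0.611
vertex 1.69 2.433 1.24
vertex 1.415 2.484 0.457
endloop
endfacet
facet normal 0.704 -0.294 -0.646
outer loop
vertex 2.513 3.253 0.563
vertex 2.231 2.473 0.611
vertex 1.924 2.991 0.04
endloop
endfacet
facet normal 0.630 0.757 -0.172
outer loop
vertex 2.145 3.696 1.163
vertex 2.513 3.253 0.563
vertex 1.87 3.747 0.38
endloop
endfacet

endsolid


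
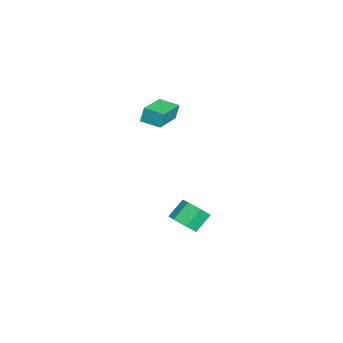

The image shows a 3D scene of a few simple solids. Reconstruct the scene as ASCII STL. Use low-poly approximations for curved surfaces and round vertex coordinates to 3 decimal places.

solid 
facet normal 0.496 -0.542 -0.678
outer loop
vertex 0.277 2.476 -3.591
vertex -0.19 2.958 -4.318
vertex 0.665 3.187 -3.876
endloop
endfacet
facet normal 0.742 -0.142 0.656
outer loop
vertex 0.277 2.476 -3.591
vertex 0.665 3.187 -3.876
vertex -0.422 3.24 -2.635
endloop
endfacet
facet normal 0.742 -0.143 0.656
outer loop
vertex -0.422 3.24 -2.635
vertex 0.665 3.187 -3.876
vertex -0.034 3.951 -2.919
endloop
endfacet
facet normal -0.496 0.542 0.679
outer loop
vertex -0.422 3.24 -2.635
vertex -0.034 3.951 -2.919
vertex -0.89 3.722 -3.362
endloop
endfacet
facet normal 0.496 -0.542 -0.678
outer loop
vertex 0.665 3.187 -3.876
vertex -0.19 2.958 -4.318
vertex 0.409 3.726 -4.494
endloop
endfacet
facet normal 0.816 0.559 0.150
outer loop
vertex 0.665 3.187 -3.876
vertex 0.409 3.726 -4.494
vertex -0.034 3.951 -2.919
endloop
endfacet
facet normal 0.816 0.559 0.150
outer loop
vertex -0.034 3.951 -2.919
vertex 0.409 3.726 -4.494
vertex -0.29 4.49 -3.537
endloop
endfacet
facet normal -0.496 0.542 0.678
outer loop
vertex -0.034 3.951 -2.919
vertex -0.29 4.49 -3.537
vertex -0.89 3.722 -3.362
endloop
endfacet
facet normal 0.496 -0.542 -0.679
outer loop
vertex 0.409 3.726 -4.494
vertex -0.19 2.958 -4.318
vertex -0.299 3.687 -4.98
endloop
endfacet
facet normal 0.276 0.839 -0.469
outer loop
vertex 0.409 3.726 -4.494
vertex -0.299 3.687 -4.98
vertex -0.29 4.49 -3.537
endloop
endfacet
facet normal 0.276 0.839 -0.469
outer loop
vertex -0.29 4.49 -3.537
vertex -0.299 3.687 -4.98
vertex -0.998 4.451 -4.023
endloop
endfacet
facet normal -0.496 0.542 0.679
outer loop
vertex -0.29 4.49 -3.537
vertex -0.998 4.451 -4.023
vertex -0.89 3.722 -3.362
endloop
endfacet
facet normal 0.496 -0.542 -0.678
outer loop
vertex -0.299 3.687 -4.98
vertex -0.19 2.958 -4.318
vertex -0.925 3.098 -4.967
endloop
endfacet
facet normal -0.473 0.487 -0.734
outer loop
vertex -0.299 3.687 -4.98
vertex -0.925 3.098 -4.967
vertex -0.998 4.451 -4.023
endloop
endfacet
facet normal -0.472 0.487 -0.735
outer loop
vertex -0.998 4.451 -4.023
vertex -0.925 3.098 -4.967
vertex -1.624 3.863 -4.011
endloop
endfacet
facet normal -0.496 0.542 0.679
outer loop
vertex -0.998 4.451 -4.023
vertex -1.624 3.863 -4.011
vertex -0.89 3.722 -3.362
endloop
endfacet
facet normal 0.496 -0.542 -0.679
outer loop
vertex -0.925 3.098 -4.967
vertex -0.19 2.958 -4.318
vertex -0.998 2.404 -4.466
endloop
endfacet
facet normal -0.864 -0.232 -0.447
outer loop
vertex -0.925 3.098 -4.967
vertex -0.998 2.404 -4.466
vertex -1.624 3.863 -4.011
endloop
endfacet
facet normal -0.864 -0.231 -0.447
outer loop
vertex -1.624 3.863 -4.011
vertex -0.998 2.404 -4.466
vertex -1.697 3.168 -3.51
endloop
endfacet
facet normal -0.496 0.541 0.679
outer loop
vertex -1.624 3.863 -4.011
vertex -1.697 3.168 -3.51
vertex -0.89 3.722 -3.362
endloop
endfacet
facet normal 0.496 -0.542 -0.679
outer loop
vertex -0.998 2.404 -4.466
vertex -0.19 2.958 -4.318
vertex -0.463 2.127 -3.854
endloop
endfacet
facet normal -0.605 -0.776 0.178
outer loop
vertex -0.998 2.404 -4.466
vertex -0.463 2.127 -3.854
vertex -1.697 3.168 -3.51
endloop
endfacet
facet normal -0.605 -0.776 0.178
outer loop
vertex -1.697 3.168 -3.51
vertex -0.463 2.127 -3.854
vertex -1.162 2.891 -2.897
endloop
endfacet
facet normal -0.496 0.542 0.678
outer loop
vertex -1.697 3.168 -3.51
vertex -1.162 2.891 -2.897
vertex -0.89 3.722 -3.362
endloop
endfacet
facet normal 0.497 -0.542 -0.678
outer loop
vertex -0.463 2.127 -3.854
vertex -0.19 2.958 -4.318
vertex 0.277 2.476 -3.591
endloop
endfacet
facet normal 0.110 -0.736 0.668
outer loop
vertex -0.463 2.127 -3.854
vertex 0.277 2.476 -3.591
vertex -1.162 2.891 -2.897
endloop
endfacet
facet normal 0.110 -0.736 0.668
outer loop
vertex -1.162 2.891 -2.897
vertex 0.277 2.476 -3.591
vertex -0.422 3.24 -2.635
endloop
endfacet
facet normal -0.496 0.542 0.679
outer loop
vertex -1.162 2.891 -2.897
vertex -0.422 3.24 -2.635
vertex -0.89 3.722 -3.362
endloop
endfacet
facet normal -0.923 0.346 -0.167
outer loop
vertex -3.299 1.474 4.038
vertex -2.834 2.616 3.831
vertex -3.203 1.257 3.057
endloop
endfacet
facet normal -0.372 -0.913 0.166
outer loop
vertex -1.246 0.524 3.409
vertex -3.299 1.474 4.038
vertex -3.203 1.257 3.057
endloop
endfacet
facet normal -0.924 0.345 -0.166
outer loop
vertex -3.203 1.257 3.057
vertex -2.834 2.616 3.831
vertex -2.739 2.399 2.849
endloop
endfacet
facet normal 0.094 -0.215 -0.972
outer loop
vertex -2.739 2.399 2.849
vertex -1.246 0.524 3.409
vertex -3.203 1.257 3.057
endloop
endfacet
facet normal -0.094 0.215 0.972
outer loop
vertex -3.299 1.474 4.038
vertex -0.877 1.883 4.183
vertex -2.834 2.616 3.831
endloop
endfacet
facet normal -0.372 -0.913 0.166
outer loop
vertex -1.341 0.741 4.391
vertex -3.299 1.474 4.038
vertex -1.246 0.524 3.409
endloop
endfacet
facet normal -0.095 0.215 0.972
outer loop
vertex -1.341 0.741 4.391
vertex -0.877 1.883 4.183
vertex -3.299 1.474 4.038
endloop
endfacet
facet normal 0.372 0.913 -0.166
outer loop
vertex -2.834 2.616 3.831
vertex -0.877 1.883 4.183
vertex -2.739 2.399 2.849
endloop
endfacet
facet normal 0.095 -0.215 -0.972
outer loop
vertex -0.781 1.666 3.202
vertex -1.246 0.524 3.409
vertex -2.739 2.399 2.849
endloop
endfacet
facet normal 0.372 0.913 -0.166
outer loop
vertex -2.739 2.399 2.849
vertex -0.877 1.883 4.183
vertex -0.781 1.666 3.202
endloop
endfacet
facet normal 0.923 -0.346 0.166
outer loop
vertex -0.781 1.666 3.202
vertex -1.341 0.741 4.391
vertex -1.246 0.524 3.409
endloop
endfacet
facet normal 0.924 -0.345 0.167
outer loop
vertex -0.877 1.883 4.183
vertex -1.341 0.741 4.391
vertex -0.781 1.666 3.202
endloop
endfacet

endsolid


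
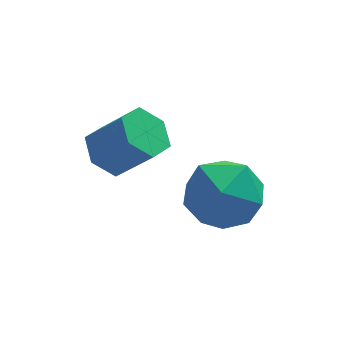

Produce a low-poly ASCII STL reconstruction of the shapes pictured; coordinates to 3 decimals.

solid 
facet normal -0.076 -0.099 0.992
outer loop
vertex 0.357 -2.004 -0.396
vertex 0.683 -3.067 -0.477
vertex 1.44 -2.26 -0.339
endloop
endfacet
facet normal 0.092 0.572 0.815
outer loop
vertex 0.357 -2.004 -0.396
vertex 1.44 -2.26 -0.339
vertex 1.107 -1.372 -0.924
endloop
endfacet
facet normal -0.420 0.821 0.386
outer loop
vertex 0.357 -2.004 -0.396
vertex 1.107 -1.372 -0.924
vertex 0.145 -1.629 -1.424
endloop
endfacet
facet normal -0.905 0.305 0.298
outer loop
vertex 0.357 -2.004 -0.396
vertex 0.145 -1.629 -1.424
vertex -0.117 -2.676 -1.148
endloop
endfacet
facet normal -0.692 -0.263 0.672
outer loop
vertex 0.357 -2.004 -0.396
vertex -0.117 -2.676 -1.148
vertex 0.683 -3.067 -0.477
endloop
endfacet
facet normal 0.702 0.556 0.444
outer loop
vertex 1.107 -1.372 -0.924
vertex 1.44 -2.26 -0.339
vertex 1.897 -2.044 -1.332
endloop
endfacet
facet normal 0.431 -0.529 0.731
outer loop
vertex 1.44 -2.26 -0.339
vertex 0.683 -3.067 -0.477
vertex 1.635 -3.091 -1.056
endloop
endfacet
facet normal -0.567 -0.796 0.212
outer loop
vertex 0.683 -3.067 -0.477
vertex -0.117 -2.676 -1.148
vertex 0.673 -3.348 -1.556
endloop
endfacet
facet normal -0.911 0.125 -0.392
outer loop
vertex -0.117 -2.676 -1.148
vertex 0.145 -1.629 -1.424
vertex 0.34 -2.46 -2.141
endloop
endfacet
facet normal -0.127 0.960 -0.249
outer loop
vertex 0.145 -1.629 -1.424
vertex 1.107 -1.372 -0.924
vertex 1.097 -1.653 -2.003
endloop
endfacet
facet normal 0.905 -0.305 -0.298
outer loop
vertex 1.423 -2.716 -2.084
vertex 1.897 -2.044 -1.332
vertex 1.635 -3.091 -1.056
endloop
endfacet
facet normal 0.420 -0.821 -0.386
outer loop
vertex 1.423 -2.716 -2.084
vertex 1.635 -3.091 -1.056
vertex 0.673 -3.348 -1.556
endloop
endfacet
facet normal -0.092 -0.572 -0.815
outer loop
vertex 1.423 -2.716 -2.084
vertex 0.673 -3.348 -1.556
vertex 0.34 -2.46 -2.141
endloop
endfacet
facet normal 0.076 0.099 -0.992
outer loop
vertex 1.423 -2.716 -2.084
vertex 0.34 -2.46 -2.141
vertex 1.097 -1.653 -2.003
endloop
endfacet
facet normal 0.692 0.263 -0.672
outer loop
vertex 1.423 -2.716 -2.084
vertex 1.097 -1.653 -2.003
vertex 1.897 -2.044 -1.332
endloop
endfacet
facet normal 0.911 -0.125 0.392
outer loop
vertex 1.635 -3.091 -1.056
vertex 1.897 -2.044 -1.332
vertex 1.44 -2.26 -0.339
endloop
endfacet
facet normal 0.127 -0.960 0.249
outer loop
vertex 0.673 -3.348 -1.556
vertex 1.635 -3.091 -1.056
vertex 0.683 -3.067 -0.477
endloop
endfacet
facet normal -0.702 -0.556 -0.444
outer loop
vertex 0.34 -2.46 -2.141
vertex 0.673 -3.348 -1.556
vertex -0.117 -2.676 -1.148
endloop
endfacet
facet normal -0.431 0.529 -0.731
outer loop
vertex 1.097 -1.653 -2.003
vertex 0.34 -2.46 -2.141
vertex 0.145 -1.629 -1.424
endloop
endfacet
facet normal 0.567 0.796 -0.212
outer loop
vertex 1.897 -2.044 -1.332
vertex 1.097 -1.653 -2.003
vertex 1.107 -1.372 -0.924
endloop
endfacet
facet normal -0.598 0.327 -0.732
outer loop
vertex -0.907 -0.29 -1.762
vertex -1.466 -0.163 -1.248
vertex -0.96 0.394 -1.413
endloop
endfacet
facet normal 0.798 0.322 -0.509
outer loop
vertex -0.907 -0.29 -1.762
vertex -0.96 0.394 -1.413
vertex -0.075 -0.745 -0.746
endloop
endfacet
facet normal 0.798 0.322 -0.509
outer loop
vertex -0.075 -0.745 -0.746
vertex -0.96 0.394 -1.413
vertex -0.128 -0.06 -0.396
endloop
endfacet
facet normal 0.598 -0.328 0.732
outer loop
vertex -0.075 -0.745 -0.746
vertex -0.128 -0.06 -0.396
vertex -0.634 -0.617 -0.232
endloop
endfacet
facet normal -0.598 0.327 -0.732
outer loop
vertex -0.96 0.394 -1.413
vertex -1.466 -0.163 -1.248
vertex -1.519 0.521 -0.899
endloop
endfacet
facet normal 0.339 0.931 0.138
outer loop
vertex -0.96 0.394 -1.413
vertex -1.519 0.521 -0.899
vertex -0.128 -0.06 -0.396
endloop
endfacet
facet normal 0.339 0.931 0.138
outer loop
vertex -0.128 -0.06 -0.396
vertex -1.519 0.521 -0.899
vertex -0.687 0.067 0.118
endloop
endfacet
facet normal 0.598 -0.328 0.731
outer loop
vertex -0.128 -0.06 -0.396
vertex -0.687 0.067 0.118
vertex -0.634 -0.617 -0.232
endloop
endfacet
facet normal -0.598 0.327 -0.732
outer loop
vertex -1.519 0.521 -0.899
vertex -1.466 -0.163 -1.248
vertex -2.025 -0.035 -0.734
endloop
endfacet
facet normal -0.458 0.609 0.647
outer loop
vertex -1.519 0.521 -0.899
vertex -2.025 -0.035 -0.734
vertex -0.687 0.067 0.118
endloop
endfacet
facet normal -0.459 0.608 0.648
outer loop
vertex -0.687 0.067 0.118
vertex -2.025 -0.035 -0.734
vertex -1.193 -0.49 0.282
endloop
endfacet
facet normal 0.598 -0.328 0.731
outer loop
vertex -0.687 0.067 0.118
vertex -1.193 -0.49 0.282
vertex -0.634 -0.617 -0.232
endloop
endfacet
facet normal -0.598 0.328 -0.732
outer loop
vertex -2.025 -0.035 -0.734
vertex -1.466 -0.163 -1.248
vertex -1.972 -0.72 -1.084
endloop
endfacet
facet normal -0.798 -0.322 0.509
outer loop
vertex -2.025 -0.035 -0.734
vertex -1.972 -0.72 -1.084
vertex -1.193 -0.49 0.282
endloop
endfacet
facet normal -0.798 -0.322 0.509
outer loop
vertex -1.193 -0.49 0.282
vertex -1.972 -0.72 -1.084
vertex -1.14 -1.174 -0.067
endloop
endfacet
facet normal 0.598 -0.327 0.732
outer loop
vertex -1.193 -0.49 0.282
vertex -1.14 -1.174 -0.067
vertex -0.634 -0.617 -0.232
endloop
endfacet
facet normal -0.598 0.328 -0.731
outer loop
vertex -1.972 -0.72 -1.084
vertex -1.466 -0.163 -1.248
vertex -1.413 -0.847 -1.598
endloop
endfacet
facet normal -0.339 -0.931 -0.138
outer loop
vertex -1.972 -0.72 -1.084
vertex -1.413 -0.847 -1.598
vertex -1.14 -1.174 -0.067
endloop
endfacet
facet normal -0.339 -0.931 -0.138
outer loop
vertex -1.14 -1.174 -0.067
vertex -1.413 -0.847 -1.598
vertex -0.581 -1.301 -0.581
endloop
endfacet
facet normal 0.598 -0.327 0.732
outer loop
vertex -1.14 -1.174 -0.067
vertex -0.581 -1.301 -0.581
vertex -0.634 -0.617 -0.232
endloop
endfacet
facet normal -0.598 0.328 -0.731
outer loop
vertex -1.413 -0.847 -1.598
vertex -1.466 -0.163 -1.248
vertex -0.907 -0.29 -1.762
endloop
endfacet
facet normal 0.460 -0.608 -0.647
outer loop
vertex -1.413 -0.847 -1.598
vertex -0.907 -0.29 -1.762
vertex -0.581 -1.301 -0.581
endloop
endfacet
facet normal 0.458 -0.609 -0.648
outer loop
vertex -0.581 -1.301 -0.581
vertex -0.907 -0.29 -1.762
vertex -0.075 -0.745 -0.746
endloop
endfacet
facet normal 0.598 -0.327 0.732
outer loop
vertex -0.581 -1.301 -0.581
vertex -0.075 -0.745 -0.746
vertex -0.634 -0.617 -0.232
endloop
endfacet

endsolid


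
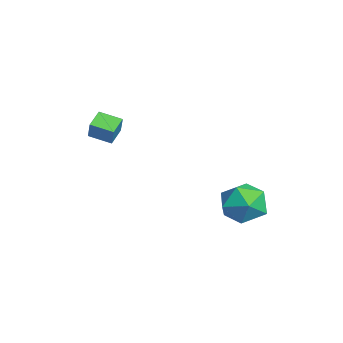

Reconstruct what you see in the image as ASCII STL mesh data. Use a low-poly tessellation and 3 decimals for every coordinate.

solid 
facet normal -0.508 -0.032 -0.861
outer loop
vertex -4.529 -2.34 3.655
vertex -4.09 -1.398 3.361
vertex -3.823 -2.794 3.255
endloop
endfacet
facet normal -0.407 -0.872 0.271
outer loop
vertex -3.29 -2.762 4.159
vertex -4.529 -2.34 3.655
vertex -3.823 -2.794 3.255
endloop
endfacet
facet normal -0.508 -0.032 -0.861
outer loop
vertex -3.823 -2.794 3.255
vertex -4.09 -1.398 3.361
vertex -3.384 -1.852 2.961
endloop
endfacet
facet normal 0.759 -0.488 -0.430
outer loop
vertex -3.384 -1.852 2.961
vertex -3.29 -2.762 4.159
vertex -3.823 -2.794 3.255
endloop
endfacet
facet normal -0.759 0.488 0.430
outer loop
vertex -4.529 -2.34 3.655
vertex -3.557 -1.366 4.265
vertex -4.09 -1.398 3.361
endloop
endfacet
facet normal -0.407 -0.872 0.271
outer loop
vertex -3.996 -2.308 4.559
vertex -4.529 -2.34 3.655
vertex -3.29 -2.762 4.159
endloop
endfacet
facet normal -0.759 0.488 0.430
outer loop
vertex -3.996 -2.308 4.559
vertex -3.557 -1.366 4.265
vertex -4.529 -2.34 3.655
endloop
endfacet
facet normal 0.407 0.872 -0.271
outer loop
vertex -4.09 -1.398 3.361
vertex -3.557 -1.366 4.265
vertex -3.384 -1.852 2.961
endloop
endfacet
facet normal 0.759 -0.488 -0.430
outer loop
vertex -2.851 -1.82 3.865
vertex -3.29 -2.762 4.159
vertex -3.384 -1.852 2.961
endloop
endfacet
facet normal 0.407 0.872 -0.271
outer loop
vertex -3.384 -1.852 2.961
vertex -3.557 -1.366 4.265
vertex -2.851 -1.82 3.865
endloop
endfacet
facet normal 0.508 0.032 0.861
outer loop
vertex -2.851 -1.82 3.865
vertex -3.996 -2.308 4.559
vertex -3.29 -2.762 4.159
endloop
endfacet
facet normal 0.508 0.032 0.861
outer loop
vertex -3.557 -1.366 4.265
vertex -3.996 -2.308 4.559
vertex -2.851 -1.82 3.865
endloop
endfacet
facet normal -0.407 0.757 0.511
outer loop
vertex 0.774 3.835 1.406
vertex 0.485 3.125 2.229
vertex 1.484 3.642 2.258
endloop
endfacet
facet normal 0.137 0.985 0.109
outer loop
vertex 0.774 3.835 1.406
vertex 1.484 3.642 2.258
vertex 1.873 3.704 1.204
endloop
endfacet
facet normal -0.007 0.821 -0.571
outer loop
vertex 0.774 3.835 1.406
vertex 1.873 3.704 1.204
vertex 1.115 3.225 0.524
endloop
endfacet
facet normal -0.640 0.493 -0.589
outer loop
vertex 0.774 3.835 1.406
vertex 1.115 3.225 0.524
vertex 0.257 2.868 1.158
endloop
endfacet
facet normal -0.887 0.454 0.080
outer loop
vertex 0.774 3.835 1.406
vertex 0.257 2.868 1.158
vertex 0.485 3.125 2.229
endloop
endfacet
facet normal 0.722 0.622 0.303
outer loop
vertex 1.873 3.704 1.204
vertex 1.484 3.642 2.258
vertex 2.263 2.912 1.902
endloop
endfacet
facet normal -0.160 0.255 0.954
outer loop
vertex 1.484 3.642 2.258
vertex 0.485 3.125 2.229
vertex 1.405 2.555 2.536
endloop
endfacet
facet normal -0.937 -0.236 0.256
outer loop
vertex 0.485 3.125 2.229
vertex 0.257 2.868 1.158
vertex 0.647 2.076 1.856
endloop
endfacet
facet normal -0.538 -0.172 -0.825
outer loop
vertex 0.257 2.868 1.158
vertex 1.115 3.225 0.524
vertex 1.036 2.138 0.802
endloop
endfacet
facet normal 0.488 0.358 -0.796
outer loop
vertex 1.115 3.225 0.524
vertex 1.873 3.704 1.204
vertex 2.035 2.655 0.831
endloop
endfacet
facet normal 0.640 -0.493 0.589
outer loop
vertex 1.746 1.945 1.654
vertex 2.263 2.912 1.902
vertex 1.405 2.555 2.536
endloop
endfacet
facet normal 0.007 -0.821 0.571
outer loop
vertex 1.746 1.945 1.654
vertex 1.405 2.555 2.536
vertex 0.647 2.076 1.856
endloop
endfacet
facet normal -0.137 -0.985 -0.109
outer loop
vertex 1.746 1.945 1.654
vertex 0.647 2.076 1.856
vertex 1.036 2.138 0.802
endloop
endfacet
facet normal 0.407 -0.757 -0.511
outer loop
vertex 1.746 1.945 1.654
vertex 1.036 2.138 0.802
vertex 2.035 2.655 0.831
endloop
endfacet
facet normal 0.887 -0.454 -0.080
outer loop
vertex 1.746 1.945 1.654
vertex 2.035 2.655 0.831
vertex 2.263 2.912 1.902
endloop
endfacet
facet normal 0.538 0.172 0.825
outer loop
vertex 1.405 2.555 2.536
vertex 2.263 2.912 1.902
vertex 1.484 3.642 2.258
endloop
endfacet
facet normal -0.488 -0.358 0.796
outer loop
vertex 0.647 2.076 1.856
vertex 1.405 2.555 2.536
vertex 0.485 3.125 2.229
endloop
endfacet
facet normal -0.722 -0.622 -0.303
outer loop
vertex 1.036 2.138 0.802
vertex 0.647 2.076 1.856
vertex 0.257 2.868 1.158
endloop
endfacet
facet normal 0.160 -0.255 -0.954
outer loop
vertex 2.035 2.655 0.831
vertex 1.036 2.138 0.802
vertex 1.115 3.225 0.524
endloop
endfacet
facet normal 0.937 0.236 -0.256
outer loop
vertex 2.263 2.912 1.902
vertex 2.035 2.655 0.831
vertex 1.873 3.704 1.204
endloop
endfacet

endsolid


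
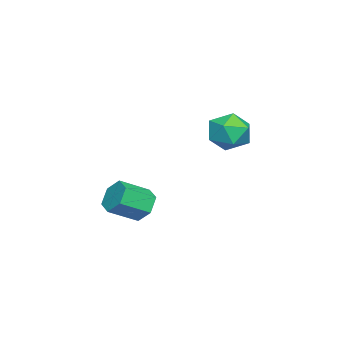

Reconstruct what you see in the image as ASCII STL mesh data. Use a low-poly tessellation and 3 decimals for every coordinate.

solid 
facet normal -0.581 0.660 -0.476
outer loop
vertex 1.898 -3.168 -3.888
vertex 1.326 -3.076 -3.061
vertex 2.122 -2.47 -3.193
endloop
endfacet
facet normal 0.783 0.295 -0.548
outer loop
vertex 1.898 -3.168 -3.888
vertex 2.122 -2.47 -3.193
vertex 2.927 -4.336 -3.046
endloop
endfacet
facet normal 0.783 0.295 -0.548
outer loop
vertex 2.927 -4.336 -3.046
vertex 2.122 -2.47 -3.193
vertex 3.151 -3.638 -2.351
endloop
endfacet
facet normal 0.581 -0.660 0.476
outer loop
vertex 2.927 -4.336 -3.046
vertex 3.151 -3.638 -2.351
vertex 2.354 -4.244 -2.219
endloop
endfacet
facet normal -0.581 0.660 -0.476
outer loop
vertex 2.122 -2.47 -3.193
vertex 1.326 -3.076 -3.061
vertex 1.55 -2.378 -2.367
endloop
endfacet
facet normal 0.584 0.746 0.321
outer loop
vertex 2.122 -2.47 -3.193
vertex 1.55 -2.378 -2.367
vertex 3.151 -3.638 -2.351
endloop
endfacet
facet normal 0.584 0.746 0.321
outer loop
vertex 3.151 -3.638 -2.351
vertex 1.55 -2.378 -2.367
vertex 2.578 -3.546 -1.524
endloop
endfacet
facet normal 0.581 -0.660 0.476
outer loop
vertex 3.151 -3.638 -2.351
vertex 2.578 -3.546 -1.524
vertex 2.354 -4.244 -2.219
endloop
endfacet
facet normal -0.581 0.660 -0.476
outer loop
vertex 1.55 -2.378 -2.367
vertex 1.326 -3.076 -3.061
vertex 0.753 -2.984 -2.234
endloop
endfacet
facet normal -0.199 0.452 0.869
outer loop
vertex 1.55 -2.378 -2.367
vertex 0.753 -2.984 -2.234
vertex 2.578 -3.546 -1.524
endloop
endfacet
facet normal -0.199 0.451 0.870
outer loop
vertex 2.578 -3.546 -1.524
vertex 0.753 -2.984 -2.234
vertex 1.782 -4.152 -1.392
endloop
endfacet
facet normal 0.581 -0.660 0.476
outer loop
vertex 2.578 -3.546 -1.524
vertex 1.782 -4.152 -1.392
vertex 2.354 -4.244 -2.219
endloop
endfacet
facet normal -0.581 0.660 -0.476
outer loop
vertex 0.753 -2.984 -2.234
vertex 1.326 -3.076 -3.061
vertex 0.529 -3.682 -2.929
endloop
endfacet
facet normal -0.783 -0.295 0.548
outer loop
vertex 0.753 -2.984 -2.234
vertex 0.529 -3.682 -2.929
vertex 1.782 -4.152 -1.392
endloop
endfacet
facet normal -0.783 -0.295 0.548
outer loop
vertex 1.782 -4.152 -1.392
vertex 0.529 -3.682 -2.929
vertex 1.558 -4.85 -2.087
endloop
endfacet
facet normal 0.581 -0.660 0.476
outer loop
vertex 1.782 -4.152 -1.392
vertex 1.558 -4.85 -2.087
vertex 2.354 -4.244 -2.219
endloop
endfacet
facet normal -0.581 0.660 -0.476
outer loop
vertex 0.529 -3.682 -2.929
vertex 1.326 -3.076 -3.061
vertex 1.102 -3.774 -3.756
endloop
endfacet
facet normal -0.584 -0.746 -0.321
outer loop
vertex 0.529 -3.682 -2.929
vertex 1.102 -3.774 -3.756
vertex 1.558 -4.85 -2.087
endloop
endfacet
facet normal -0.584 -0.746 -0.321
outer loop
vertex 1.558 -4.85 -2.087
vertex 1.102 -3.774 -3.756
vertex 2.13 -4.942 -2.913
endloop
endfacet
facet normal 0.581 -0.660 0.476
outer loop
vertex 1.558 -4.85 -2.087
vertex 2.13 -4.942 -2.913
vertex 2.354 -4.244 -2.219
endloop
endfacet
facet normal -0.581 0.660 -0.476
outer loop
vertex 1.102 -3.774 -3.756
vertex 1.326 -3.076 -3.061
vertex 1.898 -3.168 -3.888
endloop
endfacet
facet normal 0.200 -0.452 -0.869
outer loop
vertex 1.102 -3.774 -3.756
vertex 1.898 -3.168 -3.888
vertex 2.13 -4.942 -2.913
endloop
endfacet
facet normal 0.199 -0.452 -0.870
outer loop
vertex 2.13 -4.942 -2.913
vertex 1.898 -3.168 -3.888
vertex 2.927 -4.336 -3.046
endloop
endfacet
facet normal 0.581 -0.660 0.476
outer loop
vertex 2.13 -4.942 -2.913
vertex 2.927 -4.336 -3.046
vertex 2.354 -4.244 -2.219
endloop
endfacet
facet normal 0.400 0.410 0.820
outer loop
vertex 3.502 2.668 3.264
vertex 3.014 1.813 3.93
vertex 4.101 1.663 3.474
endloop
endfacet
facet normal 0.809 0.534 0.248
outer loop
vertex 3.502 2.668 3.264
vertex 4.101 1.663 3.474
vertex 4.114 2.147 2.389
endloop
endfacet
facet normal 0.413 0.880 -0.235
outer loop
vertex 3.502 2.668 3.264
vertex 4.114 2.147 2.389
vertex 3.035 2.596 2.174
endloop
endfacet
facet normal -0.241 0.970 0.039
outer loop
vertex 3.502 2.668 3.264
vertex 3.035 2.596 2.174
vertex 2.355 2.389 3.126
endloop
endfacet
facet normal -0.248 0.680 0.690
outer loop
vertex 3.502 2.668 3.264
vertex 2.355 2.389 3.126
vertex 3.014 1.813 3.93
endloop
endfacet
facet normal 0.995 -0.095 -0.031
outer loop
vertex 4.114 2.147 2.389
vertex 4.101 1.663 3.474
vertex 4.005 0.971 2.514
endloop
endfacet
facet normal 0.334 -0.297 0.895
outer loop
vertex 4.101 1.663 3.474
vertex 3.014 1.813 3.93
vertex 3.325 0.764 3.466
endloop
endfacet
facet normal -0.715 0.139 0.685
outer loop
vertex 3.014 1.813 3.93
vertex 2.355 2.389 3.126
vertex 2.246 1.213 3.251
endloop
endfacet
facet normal -0.702 0.609 -0.369
outer loop
vertex 2.355 2.389 3.126
vertex 3.035 2.596 2.174
vertex 2.259 1.697 2.166
endloop
endfacet
facet normal 0.355 0.464 -0.812
outer loop
vertex 3.035 2.596 2.174
vertex 4.114 2.147 2.389
vertex 3.346 1.547 1.71
endloop
endfacet
facet normal 0.241 -0.970 -0.039
outer loop
vertex 2.858 0.692 2.376
vertex 4.005 0.971 2.514
vertex 3.325 0.764 3.466
endloop
endfacet
facet normal -0.413 -0.880 0.235
outer loop
vertex 2.858 0.692 2.376
vertex 3.325 0.764 3.466
vertex 2.246 1.213 3.251
endloop
endfacet
facet normal -0.809 -0.534 -0.248
outer loop
vertex 2.858 0.692 2.376
vertex 2.246 1.213 3.251
vertex 2.259 1.697 2.166
endloop
endfacet
facet normal -0.400 -0.410 -0.820
outer loop
vertex 2.858 0.692 2.376
vertex 2.259 1.697 2.166
vertex 3.346 1.547 1.71
endloop
endfacet
facet normal 0.248 -0.680 -0.690
outer loop
vertex 2.858 0.692 2.376
vertex 3.346 1.547 1.71
vertex 4.005 0.971 2.514
endloop
endfacet
facet normal 0.702 -0.609 0.369
outer loop
vertex 3.325 0.764 3.466
vertex 4.005 0.971 2.514
vertex 4.101 1.663 3.474
endloop
endfacet
facet normal -0.355 -0.464 0.812
outer loop
vertex 2.246 1.213 3.251
vertex 3.325 0.764 3.466
vertex 3.014 1.813 3.93
endloop
endfacet
facet normal -0.995 0.095 0.031
outer loop
vertex 2.259 1.697 2.166
vertex 2.246 1.213 3.251
vertex 2.355 2.389 3.126
endloop
endfacet
facet normal -0.334 0.297 -0.895
outer loop
vertex 3.346 1.547 1.71
vertex 2.259 1.697 2.166
vertex 3.035 2.596 2.174
endloop
endfacet
facet normal 0.715 -0.139 -0.685
outer loop
vertex 4.005 0.971 2.514
vertex 3.346 1.547 1.71
vertex 4.114 2.147 2.389
endloop
endfacet

endsolid


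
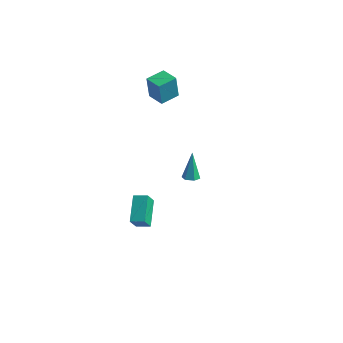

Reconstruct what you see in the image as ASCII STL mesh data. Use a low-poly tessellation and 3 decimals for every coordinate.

solid 
facet normal 0.154 -0.284 -0.946
outer loop
vertex 4.259 -3.503 3.067
vertex 3.839 -3.235 2.918
vertex 4.305 -3.005 2.925
endloop
endfacet
facet normal 0.917 0.029 0.397
outer loop
vertex 4.259 -3.503 3.067
vertex 4.305 -3.005 2.925
vertex 3.561 -2.725 4.622
endloop
endfacet
facet normal 0.154 -0.284 -0.946
outer loop
vertex 4.305 -3.005 2.925
vertex 3.839 -3.235 2.918
vertex 3.885 -2.737 2.776
endloop
endfacet
facet normal 0.514 0.853 0.085
outer loop
vertex 4.305 -3.005 2.925
vertex 3.885 -2.737 2.776
vertex 3.561 -2.725 4.622
endloop
endfacet
facet normal 0.155 -0.284 -0.946
outer loop
vertex 3.885 -2.737 2.776
vertex 3.839 -3.235 2.918
vertex 3.419 -2.968 2.769
endloop
endfacet
facet normal -0.442 0.893 -0.083
outer loop
vertex 3.885 -2.737 2.776
vertex 3.419 -2.968 2.769
vertex 3.561 -2.725 4.622
endloop
endfacet
facet normal 0.155 -0.284 -0.946
outer loop
vertex 3.419 -2.968 2.769
vertex 3.839 -3.235 2.918
vertex 3.373 -3.466 2.911
endloop
endfacet
facet normal -0.992 0.109 0.062
outer loop
vertex 3.419 -2.968 2.769
vertex 3.373 -3.466 2.911
vertex 3.561 -2.725 4.622
endloop
endfacet
facet normal 0.155 -0.284 -0.946
outer loop
vertex 3.373 -3.466 2.911
vertex 3.839 -3.235 2.918
vertex 3.793 -3.733 3.06
endloop
endfacet
facet normal -0.588 -0.716 0.375
outer loop
vertex 3.373 -3.466 2.911
vertex 3.793 -3.733 3.06
vertex 3.561 -2.725 4.622
endloop
endfacet
facet normal 0.154 -0.284 -0.946
outer loop
vertex 3.793 -3.733 3.06
vertex 3.839 -3.235 2.918
vertex 4.259 -3.503 3.067
endloop
endfacet
facet normal 0.365 -0.757 0.542
outer loop
vertex 3.793 -3.733 3.06
vertex 4.259 -3.503 3.067
vertex 3.561 -2.725 4.622
endloop
endfacet
facet normal -0.906 -0.375 -0.198
outer loop
vertex -0.994 -2.616 -3.976
vertex -1.806 -1.2 -2.946
vertex -1.059 -1.941 -4.955
endloop
endfacet
facet normal 0.420 -0.734 -0.534
outer loop
vertex -0.234 -1.6 -4.774
vertex -0.994 -2.616 -3.976
vertex -1.059 -1.941 -4.955
endloop
endfacet
facet normal -0.906 -0.374 -0.199
outer loop
vertex -1.059 -1.941 -4.955
vertex -1.806 -1.2 -2.946
vertex -1.87 -0.525 -3.924
endloop
endfacet
facet normal -0.054 0.567 -0.822
outer loop
vertex -1.87 -0.525 -3.924
vertex -0.234 -1.6 -4.774
vertex -1.059 -1.941 -4.955
endloop
endfacet
facet normal 0.054 -0.567 0.822
outer loop
vertex -0.994 -2.616 -3.976
vertex -0.981 -0.859 -2.765
vertex -1.806 -1.2 -2.946
endloop
endfacet
facet normal 0.420 -0.734 -0.534
outer loop
vertex -0.17 -2.275 -3.796
vertex -0.994 -2.616 -3.976
vertex -0.234 -1.6 -4.774
endloop
endfacet
facet normal 0.055 -0.567 0.822
outer loop
vertex -0.17 -2.275 -3.796
vertex -0.981 -0.859 -2.765
vertex -0.994 -2.616 -3.976
endloop
endfacet
facet normal -0.420 0.734 0.534
outer loop
vertex -1.806 -1.2 -2.946
vertex -0.981 -0.859 -2.765
vertex -1.87 -0.525 -3.924
endloop
endfacet
facet normal -0.055 0.567 -0.822
outer loop
vertex -1.046 -0.184 -3.744
vertex -0.234 -1.6 -4.774
vertex -1.87 -0.525 -3.924
endloop
endfacet
facet normal -0.420 0.734 0.534
outer loop
vertex -1.87 -0.525 -3.924
vertex -0.981 -0.859 -2.765
vertex -1.046 -0.184 -3.744
endloop
endfacet
facet normal 0.906 0.374 0.199
outer loop
vertex -1.046 -0.184 -3.744
vertex -0.17 -2.275 -3.796
vertex -0.234 -1.6 -4.774
endloop
endfacet
facet normal 0.906 0.375 0.198
outer loop
vertex -0.981 -0.859 -2.765
vertex -0.17 -2.275 -3.796
vertex -1.046 -0.184 -3.744
endloop
endfacet
facet normal -0.965 0.264 0.004
outer loop
vertex -3.473 2.427 4.718
vertex -3.132 3.672 4.875
vertex -3.426 2.625 3.05
endloop
endfacet
facet normal -0.263 -0.957 -0.121
outer loop
vertex -2.268 2.308 3.045
vertex -3.473 2.427 4.718
vertex -3.426 2.625 3.05
endloop
endfacet
facet normal -0.965 0.264 0.004
outer loop
vertex -3.426 2.625 3.05
vertex -3.132 3.672 4.875
vertex -3.085 3.869 3.207
endloop
endfacet
facet normal 0.028 0.118 -0.993
outer loop
vertex -3.085 3.869 3.207
vertex -2.268 2.308 3.045
vertex -3.426 2.625 3.05
endloop
endfacet
facet normal -0.028 -0.118 0.993
outer loop
vertex -3.473 2.427 4.718
vertex -1.974 3.355 4.87
vertex -3.132 3.672 4.875
endloop
endfacet
facet normal -0.262 -0.958 -0.120
outer loop
vertex -2.315 2.111 4.713
vertex -3.473 2.427 4.718
vertex -2.268 2.308 3.045
endloop
endfacet
facet normal -0.028 -0.118 0.993
outer loop
vertex -2.315 2.111 4.713
vertex -1.974 3.355 4.87
vertex -3.473 2.427 4.718
endloop
endfacet
facet normal 0.263 0.957 0.120
outer loop
vertex -3.132 3.672 4.875
vertex -1.974 3.355 4.87
vertex -3.085 3.869 3.207
endloop
endfacet
facet normal 0.028 0.118 -0.993
outer loop
vertex -1.927 3.553 3.202
vertex -2.268 2.308 3.045
vertex -3.085 3.869 3.207
endloop
endfacet
facet normal 0.262 0.957 0.121
outer loop
vertex -3.085 3.869 3.207
vertex -1.974 3.355 4.87
vertex -1.927 3.553 3.202
endloop
endfacet
facet normal 0.965 -0.264 -0.004
outer loop
vertex -1.927 3.553 3.202
vertex -2.315 2.111 4.713
vertex -2.268 2.308 3.045
endloop
endfacet
facet normal 0.965 -0.264 -0.004
outer loop
vertex -1.974 3.355 4.87
vertex -2.315 2.111 4.713
vertex -1.927 3.553 3.202
endloop
endfacet

endsolid


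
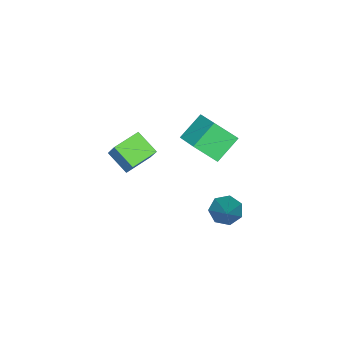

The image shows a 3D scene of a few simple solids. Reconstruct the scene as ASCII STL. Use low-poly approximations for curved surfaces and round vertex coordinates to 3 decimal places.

solid 
facet normal -0.550 -0.727 -0.411
outer loop
vertex 0.236 -0.936 1.145
vertex -0.584 -0.677 1.783
vertex -0.111 -0.268 0.428
endloop
endfacet
facet normal 0.765 -0.242 -0.596
outer loop
vertex 0.544 0.597 0.917
vertex 0.236 -0.936 1.145
vertex -0.111 -0.268 0.428
endloop
endfacet
facet normal -0.550 -0.727 -0.411
outer loop
vertex -0.111 -0.268 0.428
vertex -0.584 -0.677 1.783
vertex -0.93 -0.009 1.065
endloop
endfacet
facet normal -0.333 0.643 -0.690
outer loop
vertex -0.93 -0.009 1.065
vertex 0.544 0.597 0.917
vertex -0.111 -0.268 0.428
endloop
endfacet
facet normal 0.334 -0.643 0.690
outer loop
vertex 0.236 -0.936 1.145
vertex 0.071 0.188 2.272
vertex -0.584 -0.677 1.783
endloop
endfacet
facet normal 0.766 -0.242 -0.595
outer loop
vertex 0.89 -0.071 1.635
vertex 0.236 -0.936 1.145
vertex 0.544 0.597 0.917
endloop
endfacet
facet normal 0.333 -0.643 0.690
outer loop
vertex 0.89 -0.071 1.635
vertex 0.071 0.188 2.272
vertex 0.236 -0.936 1.145
endloop
endfacet
facet normal -0.766 0.243 0.595
outer loop
vertex -0.584 -0.677 1.783
vertex 0.071 0.188 2.272
vertex -0.93 -0.009 1.065
endloop
endfacet
facet normal -0.334 0.643 -0.690
outer loop
vertex -0.276 0.856 1.555
vertex 0.544 0.597 0.917
vertex -0.93 -0.009 1.065
endloop
endfacet
facet normal -0.766 0.242 0.596
outer loop
vertex -0.93 -0.009 1.065
vertex 0.071 0.188 2.272
vertex -0.276 0.856 1.555
endloop
endfacet
facet normal 0.550 0.727 0.411
outer loop
vertex -0.276 0.856 1.555
vertex 0.89 -0.071 1.635
vertex 0.544 0.597 0.917
endloop
endfacet
facet normal 0.550 0.727 0.411
outer loop
vertex 0.071 0.188 2.272
vertex 0.89 -0.071 1.635
vertex -0.276 0.856 1.555
endloop
endfacet
facet normal -0.302 -0.478 -0.825
outer loop
vertex 1.101 -3.064 0.014
vertex 0.162 -2.763 0.184
vertex 1.258 -2.288 -0.493
endloop
endfacet
facet normal 0.938 -0.301 -0.170
outer loop
vertex 1.518 -1.877 0.216
vertex 1.101 -3.064 0.014
vertex 1.258 -2.288 -0.493
endloop
endfacet
facet normal -0.302 -0.478 -0.825
outer loop
vertex 1.258 -2.288 -0.493
vertex 0.162 -2.763 0.184
vertex 0.319 -1.987 -0.323
endloop
endfacet
facet normal 0.167 0.825 -0.540
outer loop
vertex 0.319 -1.987 -0.323
vertex 1.518 -1.877 0.216
vertex 1.258 -2.288 -0.493
endloop
endfacet
facet normal -0.167 -0.825 0.540
outer loop
vertex 1.101 -3.064 0.014
vertex 0.422 -2.352 0.893
vertex 0.162 -2.763 0.184
endloop
endfacet
facet normal 0.938 -0.301 -0.170
outer loop
vertex 1.361 -2.653 0.723
vertex 1.101 -3.064 0.014
vertex 1.518 -1.877 0.216
endloop
endfacet
facet normal -0.167 -0.825 0.540
outer loop
vertex 1.361 -2.653 0.723
vertex 0.422 -2.352 0.893
vertex 1.101 -3.064 0.014
endloop
endfacet
facet normal -0.938 0.301 0.170
outer loop
vertex 0.162 -2.763 0.184
vertex 0.422 -2.352 0.893
vertex 0.319 -1.987 -0.323
endloop
endfacet
facet normal 0.167 0.825 -0.540
outer loop
vertex 0.579 -1.576 0.386
vertex 1.518 -1.877 0.216
vertex 0.319 -1.987 -0.323
endloop
endfacet
facet normal -0.938 0.301 0.170
outer loop
vertex 0.319 -1.987 -0.323
vertex 0.422 -2.352 0.893
vertex 0.579 -1.576 0.386
endloop
endfacet
facet normal 0.302 0.478 0.825
outer loop
vertex 0.579 -1.576 0.386
vertex 1.361 -2.653 0.723
vertex 1.518 -1.877 0.216
endloop
endfacet
facet normal 0.302 0.478 0.825
outer loop
vertex 0.422 -2.352 0.893
vertex 1.361 -2.653 0.723
vertex 0.579 -1.576 0.386
endloop
endfacet
facet normal -0.655 -0.391 -0.646
outer loop
vertex -0.039 0.205 -2.931
vertex -0.468 0.362 -2.591
vertex -0.225 0.656 -3.015
endloop
endfacet
facet normal 0.826 0.246 -0.508
outer loop
vertex -0.039 0.205 -2.931
vertex -0.225 0.656 -3.015
vertex 0.568 0.978 -1.569
endloop
endfacet
facet normal -0.657 -0.389 -0.646
outer loop
vertex -0.225 0.656 -3.015
vertex -0.468 0.362 -2.591
vertex -0.593 0.886 -2.779
endloop
endfacet
facet normal 0.313 0.876 -0.367
outer loop
vertex -0.225 0.656 -3.015
vertex -0.593 0.886 -2.779
vertex 0.568 0.978 -1.569
endloop
endfacet
facet normal -0.656 -0.389 -0.647
outer loop
vertex -0.593 0.886 -2.779
vertex -0.468 0.362 -2.591
vertex -0.868 0.722 -2.402
endloop
endfacet
facet normal -0.284 0.938 0.201
outer loop
vertex -0.593 0.886 -2.779
vertex -0.868 0.722 -2.402
vertex 0.568 0.978 -1.569
endloop
endfacet
facet normal -0.656 -0.389 -0.647
outer loop
vertex -0.868 0.722 -2.402
vertex -0.468 0.362 -2.591
vertex -0.842 0.287 -2.167
endloop
endfacet
facet normal -0.514 0.384 0.767
outer loop
vertex -0.868 0.722 -2.402
vertex -0.842 0.287 -2.167
vertex 0.568 0.978 -1.569
endloop
endfacet
facet normal -0.655 -0.390 -0.647
outer loop
vertex -0.842 0.287 -2.167
vertex -0.468 0.362 -2.591
vertex -0.534 -0.091 -2.251
endloop
endfacet
facet normal -0.204 -0.368 0.907
outer loop
vertex -0.842 0.287 -2.167
vertex -0.534 -0.091 -2.251
vertex 0.568 0.978 -1.569
endloop
endfacet
facet normal -0.656 -0.389 -0.646
outer loop
vertex -0.534 -0.091 -2.251
vertex -0.468 0.362 -2.591
vertex -0.177 -0.127 -2.592
endloop
endfacet
facet normal 0.413 -0.753 0.512
outer loop
vertex -0.534 -0.091 -2.251
vertex -0.177 -0.127 -2.592
vertex 0.568 0.978 -1.569
endloop
endfacet
facet normal -0.655 -0.389 -0.648
outer loop
vertex -0.177 -0.127 -2.592
vertex -0.468 0.362 -2.591
vertex -0.039 0.205 -2.931
endloop
endfacet
facet normal 0.870 -0.480 -0.116
outer loop
vertex -0.177 -0.127 -2.592
vertex -0.039 0.205 -2.931
vertex 0.568 0.978 -1.569
endloop
endfacet

endsolid
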